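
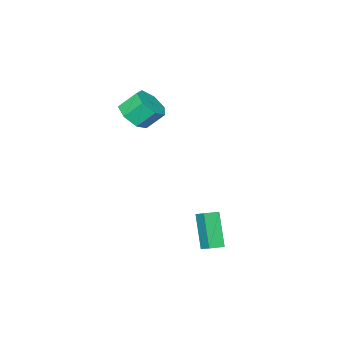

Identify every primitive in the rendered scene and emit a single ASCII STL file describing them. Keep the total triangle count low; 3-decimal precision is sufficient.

solid 
facet normal -0.928 0.340 -0.151
outer loop
vertex -0.512 2.898 -0.892
vertex 0.099 3.819 -2.572
vertex -0.69 2.217 -1.331
endloop
endfacet
facet normal -0.305 -0.458 0.835
outer loop
vertex 0.061 1.941 -1.208
vertex -0.512 2.898 -0.892
vertex -0.69 2.217 -1.331
endloop
endfacet
facet normal -0.928 0.340 -0.151
outer loop
vertex -0.69 2.217 -1.331
vertex 0.099 3.819 -2.572
vertex -0.08 3.137 -3.01
endloop
endfacet
facet normal -0.215 -0.821 -0.528
outer loop
vertex -0.08 3.137 -3.01
vertex 0.061 1.941 -1.208
vertex -0.69 2.217 -1.331
endloop
endfacet
facet normal 0.215 0.821 0.528
outer loop
vertex -0.512 2.898 -0.892
vertex 0.85 3.543 -2.449
vertex 0.099 3.819 -2.572
endloop
endfacet
facet normal -0.303 -0.457 0.836
outer loop
vertex 0.24 2.623 -0.77
vertex -0.512 2.898 -0.892
vertex 0.061 1.941 -1.208
endloop
endfacet
facet normal 0.215 0.822 0.528
outer loop
vertex 0.24 2.623 -0.77
vertex 0.85 3.543 -2.449
vertex -0.512 2.898 -0.892
endloop
endfacet
facet normal 0.305 0.457 -0.836
outer loop
vertex 0.099 3.819 -2.572
vertex 0.85 3.543 -2.449
vertex -0.08 3.137 -3.01
endloop
endfacet
facet normal -0.215 -0.821 -0.528
outer loop
vertex 0.672 2.862 -2.888
vertex 0.061 1.941 -1.208
vertex -0.08 3.137 -3.01
endloop
endfacet
facet normal 0.303 0.459 -0.835
outer loop
vertex -0.08 3.137 -3.01
vertex 0.85 3.543 -2.449
vertex 0.672 2.862 -2.888
endloop
endfacet
facet normal 0.928 -0.340 0.151
outer loop
vertex 0.672 2.862 -2.888
vertex 0.24 2.623 -0.77
vertex 0.061 1.941 -1.208
endloop
endfacet
facet normal 0.928 -0.340 0.151
outer loop
vertex 0.85 3.543 -2.449
vertex 0.24 2.623 -0.77
vertex 0.672 2.862 -2.888
endloop
endfacet
facet normal 0.477 -0.506 -0.718
outer loop
vertex -0.171 -2.993 3.344
vertex -1.032 -3.256 2.957
vertex -0.49 -2.464 2.759
endloop
endfacet
facet normal 0.795 0.598 0.107
outer loop
vertex -0.171 -2.993 3.344
vertex -0.49 -2.464 2.759
vertex -0.787 -2.34 4.27
endloop
endfacet
facet normal 0.795 0.598 0.107
outer loop
vertex -0.787 -2.34 4.27
vertex -0.49 -2.464 2.759
vertex -1.106 -1.811 3.686
endloop
endfacet
facet normal -0.478 0.505 0.719
outer loop
vertex -0.787 -2.34 4.27
vertex -1.106 -1.811 3.686
vertex -1.648 -2.604 3.883
endloop
endfacet
facet normal 0.478 -0.506 -0.718
outer loop
vertex -0.49 -2.464 2.759
vertex -1.032 -3.256 2.957
vertex -1.217 -2.532 2.323
endloop
endfacet
facet normal 0.202 0.859 -0.471
outer loop
vertex -0.49 -2.464 2.759
vertex -1.217 -2.532 2.323
vertex -1.106 -1.811 3.686
endloop
endfacet
facet normal 0.202 0.859 -0.471
outer loop
vertex -1.106 -1.811 3.686
vertex -1.217 -2.532 2.323
vertex -1.833 -1.879 3.25
endloop
endfacet
facet normal -0.478 0.505 0.718
outer loop
vertex -1.106 -1.811 3.686
vertex -1.833 -1.879 3.25
vertex -1.648 -2.604 3.883
endloop
endfacet
facet normal 0.478 -0.506 -0.718
outer loop
vertex -1.217 -2.532 2.323
vertex -1.032 -3.256 2.957
vertex -1.805 -3.145 2.364
endloop
endfacet
facet normal -0.542 0.474 -0.694
outer loop
vertex -1.217 -2.532 2.323
vertex -1.805 -3.145 2.364
vertex -1.833 -1.879 3.25
endloop
endfacet
facet normal -0.543 0.473 -0.694
outer loop
vertex -1.833 -1.879 3.25
vertex -1.805 -3.145 2.364
vertex -2.421 -2.493 3.291
endloop
endfacet
facet normal -0.478 0.505 0.719
outer loop
vertex -1.833 -1.879 3.25
vertex -2.421 -2.493 3.291
vertex -1.648 -2.604 3.883
endloop
endfacet
facet normal 0.478 -0.505 -0.718
outer loop
vertex -1.805 -3.145 2.364
vertex -1.032 -3.256 2.957
vertex -1.81 -3.842 2.851
endloop
endfacet
facet normal -0.879 -0.269 -0.394
outer loop
vertex -1.805 -3.145 2.364
vertex -1.81 -3.842 2.851
vertex -2.421 -2.493 3.291
endloop
endfacet
facet normal -0.878 -0.269 -0.396
outer loop
vertex -2.421 -2.493 3.291
vertex -1.81 -3.842 2.851
vertex -2.427 -3.19 3.778
endloop
endfacet
facet normal -0.477 0.506 0.718
outer loop
vertex -2.421 -2.493 3.291
vertex -2.427 -3.19 3.778
vertex -1.648 -2.604 3.883
endloop
endfacet
facet normal 0.479 -0.506 -0.718
outer loop
vertex -1.81 -3.842 2.851
vertex -1.032 -3.256 2.957
vertex -1.23 -4.098 3.418
endloop
endfacet
facet normal -0.553 -0.809 0.201
outer loop
vertex -1.81 -3.842 2.851
vertex -1.23 -4.098 3.418
vertex -2.427 -3.19 3.778
endloop
endfacet
facet normal -0.553 -0.809 0.202
outer loop
vertex -2.427 -3.19 3.778
vertex -1.23 -4.098 3.418
vertex -1.846 -3.446 4.344
endloop
endfacet
facet normal -0.477 0.506 0.719
outer loop
vertex -2.427 -3.19 3.778
vertex -1.846 -3.446 4.344
vertex -1.648 -2.604 3.883
endloop
endfacet
facet normal 0.477 -0.506 -0.719
outer loop
vertex -1.23 -4.098 3.418
vertex -1.032 -3.256 2.957
vertex -0.5 -3.72 3.637
endloop
endfacet
facet normal 0.189 -0.739 0.646
outer loop
vertex -1.23 -4.098 3.418
vertex -0.5 -3.72 3.637
vertex -1.846 -3.446 4.344
endloop
endfacet
facet normal 0.189 -0.739 0.646
outer loop
vertex -1.846 -3.446 4.344
vertex -0.5 -3.72 3.637
vertex -1.116 -3.068 4.563
endloop
endfacet
facet normal -0.477 0.506 0.719
outer loop
vertex -1.846 -3.446 4.344
vertex -1.116 -3.068 4.563
vertex -1.648 -2.604 3.883
endloop
endfacet
facet normal 0.477 -0.506 -0.719
outer loop
vertex -0.5 -3.72 3.637
vertex -1.032 -3.256 2.957
vertex -0.171 -2.993 3.344
endloop
endfacet
facet normal 0.789 -0.113 0.604
outer loop
vertex -0.5 -3.72 3.637
vertex -0.171 -2.993 3.344
vertex -1.116 -3.068 4.563
endloop
endfacet
facet normal 0.789 -0.113 0.604
outer loop
vertex -1.116 -3.068 4.563
vertex -0.171 -2.993 3.344
vertex -0.787 -2.34 4.27
endloop
endfacet
facet normal -0.478 0.505 0.719
outer loop
vertex -1.116 -3.068 4.563
vertex -0.787 -2.34 4.27
vertex -1.648 -2.604 3.883
endloop
endfacet

endsolid


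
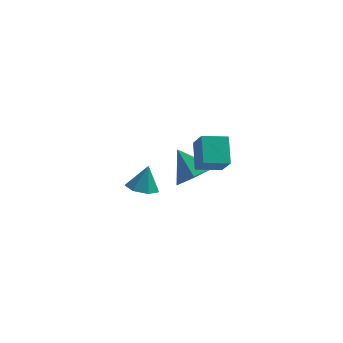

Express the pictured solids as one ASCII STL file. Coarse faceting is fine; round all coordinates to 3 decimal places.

solid 
facet normal -0.343 0.550 -0.762
outer loop
vertex 0.601 -1.591 3.513
vertex 1.676 -1.208 3.306
vertex 0.816 -2.665 2.641
endloop
endfacet
facet normal -0.927 -0.330 0.178
outer loop
vertex 1.244 -3.352 3.594
vertex 0.601 -1.591 3.513
vertex 0.816 -2.665 2.641
endloop
endfacet
facet normal -0.343 0.550 -0.762
outer loop
vertex 0.816 -2.665 2.641
vertex 1.676 -1.208 3.306
vertex 1.891 -2.282 2.434
endloop
endfacet
facet normal 0.154 -0.768 -0.622
outer loop
vertex 1.891 -2.282 2.434
vertex 1.244 -3.352 3.594
vertex 0.816 -2.665 2.641
endloop
endfacet
facet normal -0.154 0.768 0.622
outer loop
vertex 0.601 -1.591 3.513
vertex 2.104 -1.895 4.259
vertex 1.676 -1.208 3.306
endloop
endfacet
facet normal -0.927 -0.330 0.178
outer loop
vertex 1.029 -2.278 4.466
vertex 0.601 -1.591 3.513
vertex 1.244 -3.352 3.594
endloop
endfacet
facet normal -0.154 0.768 0.622
outer loop
vertex 1.029 -2.278 4.466
vertex 2.104 -1.895 4.259
vertex 0.601 -1.591 3.513
endloop
endfacet
facet normal 0.927 0.330 -0.178
outer loop
vertex 1.676 -1.208 3.306
vertex 2.104 -1.895 4.259
vertex 1.891 -2.282 2.434
endloop
endfacet
facet normal 0.154 -0.768 -0.622
outer loop
vertex 2.319 -2.969 3.387
vertex 1.244 -3.352 3.594
vertex 1.891 -2.282 2.434
endloop
endfacet
facet normal 0.927 0.330 -0.178
outer loop
vertex 1.891 -2.282 2.434
vertex 2.104 -1.895 4.259
vertex 2.319 -2.969 3.387
endloop
endfacet
facet normal 0.343 -0.550 0.762
outer loop
vertex 2.319 -2.969 3.387
vertex 1.029 -2.278 4.466
vertex 1.244 -3.352 3.594
endloop
endfacet
facet normal 0.343 -0.550 0.762
outer loop
vertex 2.104 -1.895 4.259
vertex 1.029 -2.278 4.466
vertex 2.319 -2.969 3.387
endloop
endfacet
facet normal -0.185 -0.277 -0.943
outer loop
vertex -1.583 2.651 -2.712
vertex -2.18 2.169 -2.453
vertex -2.22 2.948 -2.674
endloop
endfacet
facet normal 0.425 0.889 0.174
outer loop
vertex -1.583 2.651 -2.712
vertex -2.22 2.948 -2.674
vertex -1.94 2.531 -1.227
endloop
endfacet
facet normal -0.185 -0.277 -0.943
outer loop
vertex -2.22 2.948 -2.674
vertex -2.18 2.169 -2.453
vertex -2.826 2.658 -2.47
endloop
endfacet
facet normal -0.320 0.892 0.319
outer loop
vertex -2.22 2.948 -2.674
vertex -2.826 2.658 -2.47
vertex -1.94 2.531 -1.227
endloop
endfacet
facet normal -0.186 -0.278 -0.942
outer loop
vertex -2.826 2.658 -2.47
vertex -2.18 2.169 -2.453
vertex -2.947 2.0 -2.252
endloop
endfacet
facet normal -0.753 0.327 0.570
outer loop
vertex -2.826 2.658 -2.47
vertex -2.947 2.0 -2.252
vertex -1.94 2.531 -1.227
endloop
endfacet
facet normal -0.186 -0.278 -0.943
outer loop
vertex -2.947 2.0 -2.252
vertex -2.18 2.169 -2.453
vertex -2.49 1.47 -2.186
endloop
endfacet
facet normal -0.552 -0.383 0.741
outer loop
vertex -2.947 2.0 -2.252
vertex -2.49 1.47 -2.186
vertex -1.94 2.531 -1.227
endloop
endfacet
facet normal -0.184 -0.278 -0.943
outer loop
vertex -2.49 1.47 -2.186
vertex -2.18 2.169 -2.453
vertex -1.8 1.467 -2.32
endloop
endfacet
facet normal 0.133 -0.702 0.700
outer loop
vertex -2.49 1.47 -2.186
vertex -1.8 1.467 -2.32
vertex -1.94 2.531 -1.227
endloop
endfacet
facet normal -0.186 -0.279 -0.942
outer loop
vertex -1.8 1.467 -2.32
vertex -2.18 2.169 -2.453
vertex -1.397 1.992 -2.555
endloop
endfacet
facet normal 0.787 -0.389 0.480
outer loop
vertex -1.8 1.467 -2.32
vertex -1.397 1.992 -2.555
vertex -1.94 2.531 -1.227
endloop
endfacet
facet normal -0.185 -0.277 -0.943
outer loop
vertex -1.397 1.992 -2.555
vertex -2.18 2.169 -2.453
vertex -1.583 2.651 -2.712
endloop
endfacet
facet normal 0.916 0.317 0.246
outer loop
vertex -1.397 1.992 -2.555
vertex -1.583 2.651 -2.712
vertex -1.94 2.531 -1.227
endloop
endfacet
facet normal 0.566 -0.408 -0.717
outer loop
vertex 1.144 1.179 -0.048
vertex 0.351 1.337 -0.764
vertex 1.099 2.101 -0.609
endloop
endfacet
facet normal 0.433 0.484 0.761
outer loop
vertex 1.144 1.179 -0.048
vertex 1.099 2.101 -0.609
vertex -0.571 2.003 0.404
endloop
endfacet
facet normal 0.566 -0.408 -0.717
outer loop
vertex 1.099 2.101 -0.609
vertex 0.351 1.337 -0.764
vertex 0.306 2.259 -1.325
endloop
endfacet
facet normal 0.044 0.985 0.168
outer loop
vertex 1.099 2.101 -0.609
vertex 0.306 2.259 -1.325
vertex -0.571 2.003 0.404
endloop
endfacet
facet normal 0.566 -0.408 -0.717
outer loop
vertex 0.306 2.259 -1.325
vertex 0.351 1.337 -0.764
vertex -0.442 1.495 -1.48
endloop
endfacet
facet normal -0.670 0.704 -0.236
outer loop
vertex 0.306 2.259 -1.325
vertex -0.442 1.495 -1.48
vertex -0.571 2.003 0.404
endloop
endfacet
facet normal 0.565 -0.409 -0.716
outer loop
vertex -0.442 1.495 -1.48
vertex 0.351 1.337 -0.764
vertex -0.397 0.574 -0.919
endloop
endfacet
facet normal -0.996 -0.077 -0.047
outer loop
vertex -0.442 1.495 -1.48
vertex -0.397 0.574 -0.919
vertex -0.571 2.003 0.404
endloop
endfacet
facet normal 0.565 -0.409 -0.717
outer loop
vertex -0.397 0.574 -0.919
vertex 0.351 1.337 -0.764
vertex 0.396 0.415 -0.203
endloop
endfacet
facet normal -0.608 -0.578 0.545
outer loop
vertex -0.397 0.574 -0.919
vertex 0.396 0.415 -0.203
vertex -0.571 2.003 0.404
endloop
endfacet
facet normal 0.566 -0.408 -0.717
outer loop
vertex 0.396 0.415 -0.203
vertex 0.351 1.337 -0.764
vertex 1.144 1.179 -0.048
endloop
endfacet
facet normal 0.107 -0.297 0.949
outer loop
vertex 0.396 0.415 -0.203
vertex 1.144 1.179 -0.048
vertex -0.571 2.003 0.404
endloop
endfacet

endsolid


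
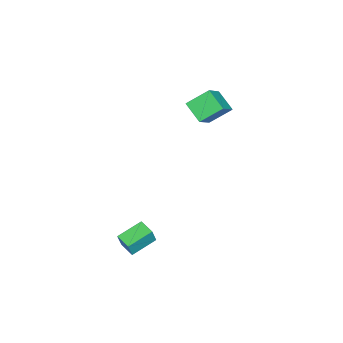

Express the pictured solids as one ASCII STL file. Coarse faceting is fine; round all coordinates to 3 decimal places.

solid 
facet normal -0.772 0.551 0.317
outer loop
vertex 1.834 1.327 -1.991
vertex 2.351 2.125 -2.118
vertex 1.487 1.397 -2.958
endloop
endfacet
facet normal -0.538 -0.832 0.133
outer loop
vertex 2.669 0.555 -3.442
vertex 1.834 1.327 -1.991
vertex 1.487 1.397 -2.958
endloop
endfacet
facet normal -0.772 0.550 0.318
outer loop
vertex 1.487 1.397 -2.958
vertex 2.351 2.125 -2.118
vertex 2.004 2.196 -3.085
endloop
endfacet
facet normal -0.336 0.068 -0.939
outer loop
vertex 2.004 2.196 -3.085
vertex 2.669 0.555 -3.442
vertex 1.487 1.397 -2.958
endloop
endfacet
facet normal 0.336 -0.068 0.939
outer loop
vertex 1.834 1.327 -1.991
vertex 3.533 1.283 -2.602
vertex 2.351 2.125 -2.118
endloop
endfacet
facet normal -0.539 -0.832 0.132
outer loop
vertex 3.016 0.484 -2.475
vertex 1.834 1.327 -1.991
vertex 2.669 0.555 -3.442
endloop
endfacet
facet normal 0.336 -0.068 0.939
outer loop
vertex 3.016 0.484 -2.475
vertex 3.533 1.283 -2.602
vertex 1.834 1.327 -1.991
endloop
endfacet
facet normal 0.539 0.832 -0.132
outer loop
vertex 2.351 2.125 -2.118
vertex 3.533 1.283 -2.602
vertex 2.004 2.196 -3.085
endloop
endfacet
facet normal -0.336 0.068 -0.939
outer loop
vertex 3.186 1.353 -3.569
vertex 2.669 0.555 -3.442
vertex 2.004 2.196 -3.085
endloop
endfacet
facet normal 0.539 0.832 -0.133
outer loop
vertex 2.004 2.196 -3.085
vertex 3.533 1.283 -2.602
vertex 3.186 1.353 -3.569
endloop
endfacet
facet normal 0.772 -0.551 -0.317
outer loop
vertex 3.186 1.353 -3.569
vertex 3.016 0.484 -2.475
vertex 2.669 0.555 -3.442
endloop
endfacet
facet normal 0.772 -0.550 -0.317
outer loop
vertex 3.533 1.283 -2.602
vertex 3.016 0.484 -2.475
vertex 3.186 1.353 -3.569
endloop
endfacet
facet normal -0.782 0.017 -0.623
outer loop
vertex -5.088 2.964 3.627
vertex -4.484 3.952 2.896
vertex -4.424 1.919 2.764
endloop
endfacet
facet normal -0.441 -0.721 0.534
outer loop
vertex -3.016 1.888 3.884
vertex -5.088 2.964 3.627
vertex -4.424 1.919 2.764
endloop
endfacet
facet normal -0.783 0.017 -0.622
outer loop
vertex -4.424 1.919 2.764
vertex -4.484 3.952 2.896
vertex -3.82 2.907 2.032
endloop
endfacet
facet normal 0.440 -0.693 -0.572
outer loop
vertex -3.82 2.907 2.032
vertex -3.016 1.888 3.884
vertex -4.424 1.919 2.764
endloop
endfacet
facet normal -0.440 0.692 0.572
outer loop
vertex -5.088 2.964 3.627
vertex -3.076 3.921 4.016
vertex -4.484 3.952 2.896
endloop
endfacet
facet normal -0.441 -0.722 0.534
outer loop
vertex -3.68 2.933 4.748
vertex -5.088 2.964 3.627
vertex -3.016 1.888 3.884
endloop
endfacet
facet normal -0.440 0.693 0.572
outer loop
vertex -3.68 2.933 4.748
vertex -3.076 3.921 4.016
vertex -5.088 2.964 3.627
endloop
endfacet
facet normal 0.441 0.722 -0.534
outer loop
vertex -4.484 3.952 2.896
vertex -3.076 3.921 4.016
vertex -3.82 2.907 2.032
endloop
endfacet
facet normal 0.440 -0.692 -0.572
outer loop
vertex -2.412 2.876 3.153
vertex -3.016 1.888 3.884
vertex -3.82 2.907 2.032
endloop
endfacet
facet normal 0.441 0.721 -0.534
outer loop
vertex -3.82 2.907 2.032
vertex -3.076 3.921 4.016
vertex -2.412 2.876 3.153
endloop
endfacet
facet normal 0.782 -0.018 0.623
outer loop
vertex -2.412 2.876 3.153
vertex -3.68 2.933 4.748
vertex -3.016 1.888 3.884
endloop
endfacet
facet normal 0.782 -0.017 0.623
outer loop
vertex -3.076 3.921 4.016
vertex -3.68 2.933 4.748
vertex -2.412 2.876 3.153
endloop
endfacet

endsolid


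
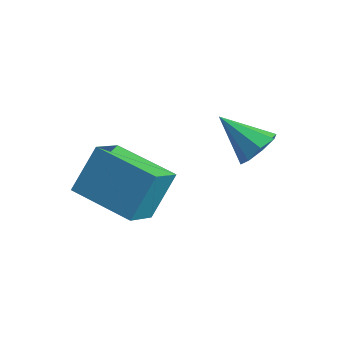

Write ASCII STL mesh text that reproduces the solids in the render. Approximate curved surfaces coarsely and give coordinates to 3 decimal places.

solid 
facet normal 0.772 0.174 -0.612
outer loop
vertex 0.282 -0.36 -2.456
vertex -0.142 0.014 -2.885
vertex 0.267 0.168 -2.325
endloop
endfacet
facet normal 0.285 -0.223 0.932
outer loop
vertex 0.282 -0.36 -2.456
vertex 0.267 0.168 -2.325
vertex -1.338 -0.254 -1.935
endloop
endfacet
facet normal 0.772 0.172 -0.611
outer loop
vertex 0.267 0.168 -2.325
vertex -0.142 0.014 -2.885
vertex 0.013 0.605 -2.523
endloop
endfacet
facet normal 0.095 0.456 0.885
outer loop
vertex 0.267 0.168 -2.325
vertex 0.013 0.605 -2.523
vertex -1.338 -0.254 -1.935
endloop
endfacet
facet normal 0.771 0.174 -0.613
outer loop
vertex 0.013 0.605 -2.523
vertex -0.142 0.014 -2.885
vertex -0.333 0.696 -2.932
endloop
endfacet
facet normal -0.326 0.826 0.459
outer loop
vertex 0.013 0.605 -2.523
vertex -0.333 0.696 -2.932
vertex -1.338 -0.254 -1.935
endloop
endfacet
facet normal 0.771 0.174 -0.612
outer loop
vertex -0.333 0.696 -2.932
vertex -0.142 0.014 -2.885
vertex -0.567 0.388 -3.314
endloop
endfacet
facet normal -0.732 0.674 -0.095
outer loop
vertex -0.333 0.696 -2.932
vertex -0.567 0.388 -3.314
vertex -1.338 -0.254 -1.935
endloop
endfacet
facet normal 0.771 0.173 -0.613
outer loop
vertex -0.567 0.388 -3.314
vertex -0.142 0.014 -2.885
vertex -0.552 -0.139 -3.444
endloop
endfacet
facet normal -0.886 0.087 -0.455
outer loop
vertex -0.567 0.388 -3.314
vertex -0.552 -0.139 -3.444
vertex -1.338 -0.254 -1.935
endloop
endfacet
facet normal 0.771 0.172 -0.613
outer loop
vertex -0.552 -0.139 -3.444
vertex -0.142 0.014 -2.885
vertex -0.297 -0.577 -3.246
endloop
endfacet
facet normal -0.697 -0.590 -0.408
outer loop
vertex -0.552 -0.139 -3.444
vertex -0.297 -0.577 -3.246
vertex -1.338 -0.254 -1.935
endloop
endfacet
facet normal 0.771 0.173 -0.613
outer loop
vertex -0.297 -0.577 -3.246
vertex -0.142 0.014 -2.885
vertex 0.049 -0.668 -2.837
endloop
endfacet
facet normal -0.275 -0.961 0.019
outer loop
vertex -0.297 -0.577 -3.246
vertex 0.049 -0.668 -2.837
vertex -1.338 -0.254 -1.935
endloop
endfacet
facet normal 0.772 0.173 -0.612
outer loop
vertex 0.049 -0.668 -2.837
vertex -0.142 0.014 -2.885
vertex 0.282 -0.36 -2.456
endloop
endfacet
facet normal 0.131 -0.809 0.573
outer loop
vertex 0.049 -0.668 -2.837
vertex 0.282 -0.36 -2.456
vertex -1.338 -0.254 -1.935
endloop
endfacet
facet normal -0.985 -0.084 0.154
outer loop
vertex -3.424 -3.023 -2.607
vertex -3.632 -1.917 -3.335
vertex -3.557 -3.934 -3.952
endloop
endfacet
facet normal 0.155 -0.825 0.543
outer loop
vertex -1.548 -3.763 -4.265
vertex -3.424 -3.023 -2.607
vertex -3.557 -3.934 -3.952
endloop
endfacet
facet normal -0.985 -0.083 0.153
outer loop
vertex -3.557 -3.934 -3.952
vertex -3.632 -1.917 -3.335
vertex -3.764 -2.828 -4.68
endloop
endfacet
facet normal -0.081 -0.559 -0.826
outer loop
vertex -3.764 -2.828 -4.68
vertex -1.548 -3.763 -4.265
vertex -3.557 -3.934 -3.952
endloop
endfacet
facet normal 0.081 0.559 0.825
outer loop
vertex -3.424 -3.023 -2.607
vertex -1.623 -1.746 -3.648
vertex -3.632 -1.917 -3.335
endloop
endfacet
facet normal 0.155 -0.825 0.544
outer loop
vertex -1.416 -2.852 -2.92
vertex -3.424 -3.023 -2.607
vertex -1.548 -3.763 -4.265
endloop
endfacet
facet normal 0.081 0.559 0.825
outer loop
vertex -1.416 -2.852 -2.92
vertex -1.623 -1.746 -3.648
vertex -3.424 -3.023 -2.607
endloop
endfacet
facet normal -0.155 0.825 -0.544
outer loop
vertex -3.632 -1.917 -3.335
vertex -1.623 -1.746 -3.648
vertex -3.764 -2.828 -4.68
endloop
endfacet
facet normal -0.081 -0.559 -0.825
outer loop
vertex -1.756 -2.657 -4.993
vertex -1.548 -3.763 -4.265
vertex -3.764 -2.828 -4.68
endloop
endfacet
facet normal -0.155 0.825 -0.543
outer loop
vertex -3.764 -2.828 -4.68
vertex -1.623 -1.746 -3.648
vertex -1.756 -2.657 -4.993
endloop
endfacet
facet normal 0.985 0.084 -0.154
outer loop
vertex -1.756 -2.657 -4.993
vertex -1.416 -2.852 -2.92
vertex -1.548 -3.763 -4.265
endloop
endfacet
facet normal 0.985 0.083 -0.154
outer loop
vertex -1.623 -1.746 -3.648
vertex -1.416 -2.852 -2.92
vertex -1.756 -2.657 -4.993
endloop
endfacet

endsolid


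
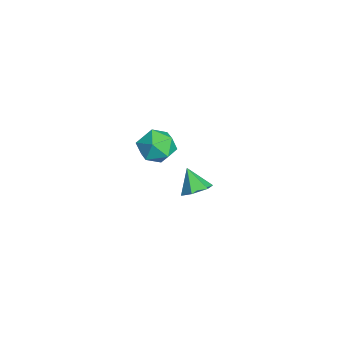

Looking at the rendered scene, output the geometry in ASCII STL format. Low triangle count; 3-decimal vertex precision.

solid 
facet normal -0.824 -0.035 0.565
outer loop
vertex 0.632 2.361 1.766
vertex 0.534 1.538 1.572
vertex 0.992 1.763 2.254
endloop
endfacet
facet normal -0.363 0.448 0.817
outer loop
vertex 0.632 2.361 1.766
vertex 0.992 1.763 2.254
vertex 1.425 2.47 2.059
endloop
endfacet
facet normal -0.238 0.924 0.300
outer loop
vertex 0.632 2.361 1.766
vertex 1.425 2.47 2.059
vertex 1.234 2.682 1.256
endloop
endfacet
facet normal -0.621 0.736 -0.270
outer loop
vertex 0.632 2.361 1.766
vertex 1.234 2.682 1.256
vertex 0.683 2.106 0.955
endloop
endfacet
facet normal -0.984 0.142 -0.107
outer loop
vertex 0.632 2.361 1.766
vertex 0.683 2.106 0.955
vertex 0.534 1.538 1.572
endloop
endfacet
facet normal 0.250 0.112 0.962
outer loop
vertex 1.425 2.47 2.059
vertex 0.992 1.763 2.254
vertex 1.817 1.714 2.045
endloop
endfacet
facet normal -0.496 -0.669 0.554
outer loop
vertex 0.992 1.763 2.254
vertex 0.534 1.538 1.572
vertex 1.266 1.138 1.744
endloop
endfacet
facet normal -0.755 -0.382 -0.534
outer loop
vertex 0.534 1.538 1.572
vertex 0.683 2.106 0.955
vertex 1.075 1.35 0.941
endloop
endfacet
facet normal -0.168 0.578 -0.799
outer loop
vertex 0.683 2.106 0.955
vertex 1.234 2.682 1.256
vertex 1.508 2.057 0.746
endloop
endfacet
facet normal 0.453 0.883 0.125
outer loop
vertex 1.234 2.682 1.256
vertex 1.425 2.47 2.059
vertex 1.966 2.282 1.428
endloop
endfacet
facet normal 0.621 -0.736 0.270
outer loop
vertex 1.868 1.459 1.234
vertex 1.817 1.714 2.045
vertex 1.266 1.138 1.744
endloop
endfacet
facet normal 0.238 -0.924 -0.300
outer loop
vertex 1.868 1.459 1.234
vertex 1.266 1.138 1.744
vertex 1.075 1.35 0.941
endloop
endfacet
facet normal 0.363 -0.448 -0.817
outer loop
vertex 1.868 1.459 1.234
vertex 1.075 1.35 0.941
vertex 1.508 2.057 0.746
endloop
endfacet
facet normal 0.824 0.035 -0.565
outer loop
vertex 1.868 1.459 1.234
vertex 1.508 2.057 0.746
vertex 1.966 2.282 1.428
endloop
endfacet
facet normal 0.984 -0.142 0.107
outer loop
vertex 1.868 1.459 1.234
vertex 1.966 2.282 1.428
vertex 1.817 1.714 2.045
endloop
endfacet
facet normal 0.168 -0.578 0.799
outer loop
vertex 1.266 1.138 1.744
vertex 1.817 1.714 2.045
vertex 0.992 1.763 2.254
endloop
endfacet
facet normal -0.453 -0.883 -0.125
outer loop
vertex 1.075 1.35 0.941
vertex 1.266 1.138 1.744
vertex 0.534 1.538 1.572
endloop
endfacet
facet normal -0.250 -0.112 -0.962
outer loop
vertex 1.508 2.057 0.746
vertex 1.075 1.35 0.941
vertex 0.683 2.106 0.955
endloop
endfacet
facet normal 0.496 0.669 -0.554
outer loop
vertex 1.966 2.282 1.428
vertex 1.508 2.057 0.746
vertex 1.234 2.682 1.256
endloop
endfacet
facet normal 0.755 0.382 0.534
outer loop
vertex 1.817 1.714 2.045
vertex 1.966 2.282 1.428
vertex 1.425 2.47 2.059
endloop
endfacet
facet normal 0.536 0.300 -0.789
outer loop
vertex -1.13 3.47 -3.491
vertex -1.699 3.734 -3.777
vertex -1.308 4.124 -3.363
endloop
endfacet
facet normal 0.468 -0.045 0.882
outer loop
vertex -1.13 3.47 -3.491
vertex -1.308 4.124 -3.363
vertex -2.321 3.386 -2.863
endloop
endfacet
facet normal 0.537 0.299 -0.789
outer loop
vertex -1.308 4.124 -3.363
vertex -1.699 3.734 -3.777
vertex -1.877 4.388 -3.65
endloop
endfacet
facet normal -0.089 0.639 0.764
outer loop
vertex -1.308 4.124 -3.363
vertex -1.877 4.388 -3.65
vertex -2.321 3.386 -2.863
endloop
endfacet
facet normal 0.537 0.299 -0.789
outer loop
vertex -1.877 4.388 -3.65
vertex -1.699 3.734 -3.777
vertex -2.268 3.999 -4.064
endloop
endfacet
facet normal -0.801 0.546 0.243
outer loop
vertex -1.877 4.388 -3.65
vertex -2.268 3.999 -4.064
vertex -2.321 3.386 -2.863
endloop
endfacet
facet normal 0.537 0.300 -0.788
outer loop
vertex -2.268 3.999 -4.064
vertex -1.699 3.734 -3.777
vertex -2.09 3.345 -4.192
endloop
endfacet
facet normal -0.960 -0.230 -0.160
outer loop
vertex -2.268 3.999 -4.064
vertex -2.09 3.345 -4.192
vertex -2.321 3.386 -2.863
endloop
endfacet
facet normal 0.537 0.301 -0.788
outer loop
vertex -2.09 3.345 -4.192
vertex -1.699 3.734 -3.777
vertex -1.52 3.08 -3.905
endloop
endfacet
facet normal -0.404 -0.914 -0.042
outer loop
vertex -2.09 3.345 -4.192
vertex -1.52 3.08 -3.905
vertex -2.321 3.386 -2.863
endloop
endfacet
facet normal 0.536 0.301 -0.789
outer loop
vertex -1.52 3.08 -3.905
vertex -1.699 3.734 -3.777
vertex -1.13 3.47 -3.491
endloop
endfacet
facet normal 0.311 -0.820 0.480
outer loop
vertex -1.52 3.08 -3.905
vertex -1.13 3.47 -3.491
vertex -2.321 3.386 -2.863
endloop
endfacet

endsolid


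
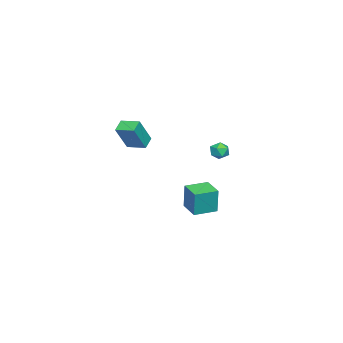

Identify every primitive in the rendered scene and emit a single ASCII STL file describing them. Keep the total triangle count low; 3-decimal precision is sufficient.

solid 
facet normal -0.699 0.715 0.019
outer loop
vertex -3.343 -1.67 -2.766
vertex -2.372 -0.716 -2.917
vertex -3.495 -1.775 -4.416
endloop
endfacet
facet normal -0.709 -0.697 0.110
outer loop
vertex -2.488 -2.804 -4.443
vertex -3.343 -1.67 -2.766
vertex -3.495 -1.775 -4.416
endloop
endfacet
facet normal -0.699 0.715 0.019
outer loop
vertex -3.495 -1.775 -4.416
vertex -2.372 -0.716 -2.917
vertex -2.524 -0.821 -4.566
endloop
endfacet
facet normal -0.091 -0.063 -0.994
outer loop
vertex -2.524 -0.821 -4.566
vertex -2.488 -2.804 -4.443
vertex -3.495 -1.775 -4.416
endloop
endfacet
facet normal 0.092 0.064 0.994
outer loop
vertex -3.343 -1.67 -2.766
vertex -1.365 -1.745 -2.944
vertex -2.372 -0.716 -2.917
endloop
endfacet
facet normal -0.709 -0.697 0.110
outer loop
vertex -2.336 -2.699 -2.794
vertex -3.343 -1.67 -2.766
vertex -2.488 -2.804 -4.443
endloop
endfacet
facet normal 0.092 0.063 0.994
outer loop
vertex -2.336 -2.699 -2.794
vertex -1.365 -1.745 -2.944
vertex -3.343 -1.67 -2.766
endloop
endfacet
facet normal 0.709 0.697 -0.110
outer loop
vertex -2.372 -0.716 -2.917
vertex -1.365 -1.745 -2.944
vertex -2.524 -0.821 -4.566
endloop
endfacet
facet normal -0.092 -0.063 -0.994
outer loop
vertex -1.517 -1.85 -4.594
vertex -2.488 -2.804 -4.443
vertex -2.524 -0.821 -4.566
endloop
endfacet
facet normal 0.709 0.697 -0.110
outer loop
vertex -2.524 -0.821 -4.566
vertex -1.365 -1.745 -2.944
vertex -1.517 -1.85 -4.594
endloop
endfacet
facet normal 0.699 -0.715 -0.019
outer loop
vertex -1.517 -1.85 -4.594
vertex -2.336 -2.699 -2.794
vertex -2.488 -2.804 -4.443
endloop
endfacet
facet normal 0.699 -0.715 -0.019
outer loop
vertex -1.365 -1.745 -2.944
vertex -2.336 -2.699 -2.794
vertex -1.517 -1.85 -4.594
endloop
endfacet
facet normal -0.486 0.176 -0.856
outer loop
vertex 2.842 -3.754 2.806
vertex 2.988 -2.653 2.95
vertex 3.551 -3.795 2.395
endloop
endfacet
facet normal -0.131 -0.983 -0.128
outer loop
vertex 4.412 -4.107 3.91
vertex 2.842 -3.754 2.806
vertex 3.551 -3.795 2.395
endloop
endfacet
facet normal -0.486 0.176 -0.856
outer loop
vertex 3.551 -3.795 2.395
vertex 2.988 -2.653 2.95
vertex 3.697 -2.693 2.539
endloop
endfacet
facet normal 0.864 -0.049 -0.501
outer loop
vertex 3.697 -2.693 2.539
vertex 4.412 -4.107 3.91
vertex 3.551 -3.795 2.395
endloop
endfacet
facet normal -0.864 0.049 0.501
outer loop
vertex 2.842 -3.754 2.806
vertex 3.849 -2.965 4.465
vertex 2.988 -2.653 2.95
endloop
endfacet
facet normal -0.130 -0.983 -0.129
outer loop
vertex 3.703 -4.067 4.321
vertex 2.842 -3.754 2.806
vertex 4.412 -4.107 3.91
endloop
endfacet
facet normal -0.864 0.049 0.501
outer loop
vertex 3.703 -4.067 4.321
vertex 3.849 -2.965 4.465
vertex 2.842 -3.754 2.806
endloop
endfacet
facet normal 0.130 0.983 0.129
outer loop
vertex 2.988 -2.653 2.95
vertex 3.849 -2.965 4.465
vertex 3.697 -2.693 2.539
endloop
endfacet
facet normal 0.864 -0.049 -0.501
outer loop
vertex 4.558 -3.006 4.054
vertex 4.412 -4.107 3.91
vertex 3.697 -2.693 2.539
endloop
endfacet
facet normal 0.131 0.983 0.128
outer loop
vertex 3.697 -2.693 2.539
vertex 3.849 -2.965 4.465
vertex 4.558 -3.006 4.054
endloop
endfacet
facet normal 0.486 -0.176 0.856
outer loop
vertex 4.558 -3.006 4.054
vertex 3.703 -4.067 4.321
vertex 4.412 -4.107 3.91
endloop
endfacet
facet normal 0.486 -0.176 0.856
outer loop
vertex 3.849 -2.965 4.465
vertex 3.703 -4.067 4.321
vertex 4.558 -3.006 4.054
endloop
endfacet
facet normal -0.301 0.586 0.752
outer loop
vertex -3.075 -0.415 0.331
vertex -2.689 -0.733 0.733
vertex -2.471 -0.218 0.419
endloop
endfacet
facet normal -0.324 0.937 0.130
outer loop
vertex -3.075 -0.415 0.331
vertex -2.471 -0.218 0.419
vertex -2.724 -0.224 -0.171
endloop
endfacet
facet normal -0.756 0.578 -0.309
outer loop
vertex -3.075 -0.415 0.331
vertex -2.724 -0.224 -0.171
vertex -3.1 -0.742 -0.22
endloop
endfacet
facet normal -0.999 0.005 0.042
outer loop
vertex -3.075 -0.415 0.331
vertex -3.1 -0.742 -0.22
vertex -3.078 -1.056 0.339
endloop
endfacet
facet normal -0.716 0.012 0.698
outer loop
vertex -3.075 -0.415 0.331
vertex -3.078 -1.056 0.339
vertex -2.689 -0.733 0.733
endloop
endfacet
facet normal 0.332 0.931 -0.152
outer loop
vertex -2.724 -0.224 -0.171
vertex -2.471 -0.218 0.419
vertex -2.122 -0.424 -0.079
endloop
endfacet
facet normal 0.370 0.364 0.855
outer loop
vertex -2.471 -0.218 0.419
vertex -2.689 -0.733 0.733
vertex -2.1 -0.738 0.48
endloop
endfacet
facet normal -0.305 -0.566 0.766
outer loop
vertex -2.689 -0.733 0.733
vertex -3.078 -1.056 0.339
vertex -2.476 -1.256 0.431
endloop
endfacet
facet normal -0.761 -0.578 -0.295
outer loop
vertex -3.078 -1.056 0.339
vertex -3.1 -0.742 -0.22
vertex -2.729 -1.262 -0.159
endloop
endfacet
facet normal -0.367 0.348 -0.862
outer loop
vertex -3.1 -0.742 -0.22
vertex -2.724 -0.224 -0.171
vertex -2.511 -0.747 -0.473
endloop
endfacet
facet normal 0.999 -0.005 -0.042
outer loop
vertex -2.125 -1.065 -0.071
vertex -2.122 -0.424 -0.079
vertex -2.1 -0.738 0.48
endloop
endfacet
facet normal 0.756 -0.578 0.309
outer loop
vertex -2.125 -1.065 -0.071
vertex -2.1 -0.738 0.48
vertex -2.476 -1.256 0.431
endloop
endfacet
facet normal 0.324 -0.937 -0.130
outer loop
vertex -2.125 -1.065 -0.071
vertex -2.476 -1.256 0.431
vertex -2.729 -1.262 -0.159
endloop
endfacet
facet normal 0.301 -0.586 -0.752
outer loop
vertex -2.125 -1.065 -0.071
vertex -2.729 -1.262 -0.159
vertex -2.511 -0.747 -0.473
endloop
endfacet
facet normal 0.716 -0.012 -0.698
outer loop
vertex -2.125 -1.065 -0.071
vertex -2.511 -0.747 -0.473
vertex -2.122 -0.424 -0.079
endloop
endfacet
facet normal 0.761 0.578 0.295
outer loop
vertex -2.1 -0.738 0.48
vertex -2.122 -0.424 -0.079
vertex -2.471 -0.218 0.419
endloop
endfacet
facet normal 0.367 -0.348 0.862
outer loop
vertex -2.476 -1.256 0.431
vertex -2.1 -0.738 0.48
vertex -2.689 -0.733 0.733
endloop
endfacet
facet normal -0.332 -0.931 0.152
outer loop
vertex -2.729 -1.262 -0.159
vertex -2.476 -1.256 0.431
vertex -3.078 -1.056 0.339
endloop
endfacet
facet normal -0.370 -0.364 -0.855
outer loop
vertex -2.511 -0.747 -0.473
vertex -2.729 -1.262 -0.159
vertex -3.1 -0.742 -0.22
endloop
endfacet
facet normal 0.305 0.566 -0.766
outer loop
vertex -2.122 -0.424 -0.079
vertex -2.511 -0.747 -0.473
vertex -2.724 -0.224 -0.171
endloop
endfacet

endsolid


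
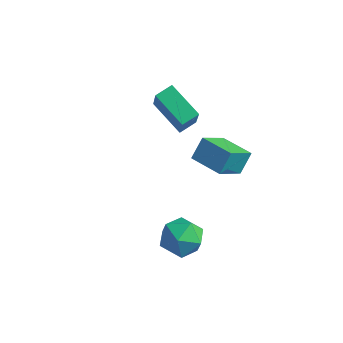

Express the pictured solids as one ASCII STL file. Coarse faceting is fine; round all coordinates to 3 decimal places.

solid 
facet normal -0.333 0.388 -0.859
outer loop
vertex -1.421 4.548 1.565
vertex 0.448 4.108 0.642
vertex -1.773 3.631 1.287
endloop
endfacet
facet normal -0.878 0.206 0.432
outer loop
vertex -1.088 2.832 3.058
vertex -1.421 4.548 1.565
vertex -1.773 3.631 1.287
endloop
endfacet
facet normal -0.333 0.388 -0.859
outer loop
vertex -1.773 3.631 1.287
vertex 0.448 4.108 0.642
vertex 0.095 3.192 0.365
endloop
endfacet
facet normal -0.345 -0.898 -0.272
outer loop
vertex 0.095 3.192 0.365
vertex -1.088 2.832 3.058
vertex -1.773 3.631 1.287
endloop
endfacet
facet normal 0.346 0.898 0.272
outer loop
vertex -1.421 4.548 1.565
vertex 1.133 3.309 2.413
vertex 0.448 4.108 0.642
endloop
endfacet
facet normal -0.877 0.207 0.433
outer loop
vertex -0.735 3.748 3.335
vertex -1.421 4.548 1.565
vertex -1.088 2.832 3.058
endloop
endfacet
facet normal 0.345 0.898 0.272
outer loop
vertex -0.735 3.748 3.335
vertex 1.133 3.309 2.413
vertex -1.421 4.548 1.565
endloop
endfacet
facet normal 0.877 -0.207 -0.433
outer loop
vertex 0.448 4.108 0.642
vertex 1.133 3.309 2.413
vertex 0.095 3.192 0.365
endloop
endfacet
facet normal -0.346 -0.898 -0.272
outer loop
vertex 0.781 2.392 2.135
vertex -1.088 2.832 3.058
vertex 0.095 3.192 0.365
endloop
endfacet
facet normal 0.878 -0.206 -0.433
outer loop
vertex 0.095 3.192 0.365
vertex 1.133 3.309 2.413
vertex 0.781 2.392 2.135
endloop
endfacet
facet normal 0.333 -0.388 0.859
outer loop
vertex 0.781 2.392 2.135
vertex -0.735 3.748 3.335
vertex -1.088 2.832 3.058
endloop
endfacet
facet normal 0.333 -0.388 0.859
outer loop
vertex 1.133 3.309 2.413
vertex -0.735 3.748 3.335
vertex 0.781 2.392 2.135
endloop
endfacet
facet normal -0.991 0.133 -0.010
outer loop
vertex 2.196 1.051 1.464
vertex 2.293 1.85 2.458
vertex 2.412 2.566 0.224
endloop
endfacet
facet normal -0.076 -0.625 -0.777
outer loop
vertex 4.167 2.33 0.242
vertex 2.196 1.051 1.464
vertex 2.412 2.566 0.224
endloop
endfacet
facet normal -0.991 0.134 -0.010
outer loop
vertex 2.412 2.566 0.224
vertex 2.293 1.85 2.458
vertex 2.51 3.366 1.219
endloop
endfacet
facet normal 0.110 0.769 -0.629
outer loop
vertex 2.51 3.366 1.219
vertex 4.167 2.33 0.242
vertex 2.412 2.566 0.224
endloop
endfacet
facet normal -0.110 -0.769 0.629
outer loop
vertex 2.196 1.051 1.464
vertex 4.048 1.614 2.476
vertex 2.293 1.85 2.458
endloop
endfacet
facet normal -0.077 -0.624 -0.777
outer loop
vertex 3.95 0.814 1.481
vertex 2.196 1.051 1.464
vertex 4.167 2.33 0.242
endloop
endfacet
facet normal -0.110 -0.769 0.629
outer loop
vertex 3.95 0.814 1.481
vertex 4.048 1.614 2.476
vertex 2.196 1.051 1.464
endloop
endfacet
facet normal 0.076 0.624 0.777
outer loop
vertex 2.293 1.85 2.458
vertex 4.048 1.614 2.476
vertex 2.51 3.366 1.219
endloop
endfacet
facet normal 0.110 0.769 -0.629
outer loop
vertex 4.264 3.129 1.236
vertex 4.167 2.33 0.242
vertex 2.51 3.366 1.219
endloop
endfacet
facet normal 0.077 0.625 0.777
outer loop
vertex 2.51 3.366 1.219
vertex 4.048 1.614 2.476
vertex 4.264 3.129 1.236
endloop
endfacet
facet normal 0.991 -0.133 0.010
outer loop
vertex 4.264 3.129 1.236
vertex 3.95 0.814 1.481
vertex 4.167 2.33 0.242
endloop
endfacet
facet normal 0.991 -0.133 0.010
outer loop
vertex 4.048 1.614 2.476
vertex 3.95 0.814 1.481
vertex 4.264 3.129 1.236
endloop
endfacet
facet normal -0.133 0.986 -0.100
outer loop
vertex 3.678 -1.657 -1.322
vertex 3.401 -1.577 -0.17
vertex 4.531 -1.46 -0.519
endloop
endfacet
facet normal 0.356 0.747 -0.562
outer loop
vertex 3.678 -1.657 -1.322
vertex 4.531 -1.46 -0.519
vertex 4.72 -2.221 -1.411
endloop
endfacet
facet normal 0.051 0.247 -0.968
outer loop
vertex 3.678 -1.657 -1.322
vertex 4.72 -2.221 -1.411
vertex 3.708 -2.809 -1.614
endloop
endfacet
facet normal -0.628 0.176 -0.758
outer loop
vertex 3.678 -1.657 -1.322
vertex 3.708 -2.809 -1.614
vertex 2.893 -2.411 -0.846
endloop
endfacet
facet normal -0.742 0.632 -0.222
outer loop
vertex 3.678 -1.657 -1.322
vertex 2.893 -2.411 -0.846
vertex 3.401 -1.577 -0.17
endloop
endfacet
facet normal 0.879 0.438 -0.187
outer loop
vertex 4.72 -2.221 -1.411
vertex 4.531 -1.46 -0.519
vertex 5.087 -2.489 -0.314
endloop
endfacet
facet normal 0.087 0.825 0.558
outer loop
vertex 4.531 -1.46 -0.519
vertex 3.401 -1.577 -0.17
vertex 4.272 -2.091 0.454
endloop
endfacet
facet normal -0.897 0.253 0.362
outer loop
vertex 3.401 -1.577 -0.17
vertex 2.893 -2.411 -0.846
vertex 3.26 -2.679 0.251
endloop
endfacet
facet normal -0.713 -0.486 -0.505
outer loop
vertex 2.893 -2.411 -0.846
vertex 3.708 -2.809 -1.614
vertex 3.449 -3.44 -0.641
endloop
endfacet
facet normal 0.385 -0.372 -0.844
outer loop
vertex 3.708 -2.809 -1.614
vertex 4.72 -2.221 -1.411
vertex 4.579 -3.323 -0.99
endloop
endfacet
facet normal 0.628 -0.176 0.758
outer loop
vertex 4.302 -3.243 0.162
vertex 5.087 -2.489 -0.314
vertex 4.272 -2.091 0.454
endloop
endfacet
facet normal -0.051 -0.247 0.968
outer loop
vertex 4.302 -3.243 0.162
vertex 4.272 -2.091 0.454
vertex 3.26 -2.679 0.251
endloop
endfacet
facet normal -0.356 -0.747 0.562
outer loop
vertex 4.302 -3.243 0.162
vertex 3.26 -2.679 0.251
vertex 3.449 -3.44 -0.641
endloop
endfacet
facet normal 0.133 -0.986 0.100
outer loop
vertex 4.302 -3.243 0.162
vertex 3.449 -3.44 -0.641
vertex 4.579 -3.323 -0.99
endloop
endfacet
facet normal 0.742 -0.632 0.222
outer loop
vertex 4.302 -3.243 0.162
vertex 4.579 -3.323 -0.99
vertex 5.087 -2.489 -0.314
endloop
endfacet
facet normal 0.713 0.486 0.505
outer loop
vertex 4.272 -2.091 0.454
vertex 5.087 -2.489 -0.314
vertex 4.531 -1.46 -0.519
endloop
endfacet
facet normal -0.385 0.372 0.844
outer loop
vertex 3.26 -2.679 0.251
vertex 4.272 -2.091 0.454
vertex 3.401 -1.577 -0.17
endloop
endfacet
facet normal -0.879 -0.438 0.187
outer loop
vertex 3.449 -3.44 -0.641
vertex 3.26 -2.679 0.251
vertex 2.893 -2.411 -0.846
endloop
endfacet
facet normal -0.087 -0.825 -0.558
outer loop
vertex 4.579 -3.323 -0.99
vertex 3.449 -3.44 -0.641
vertex 3.708 -2.809 -1.614
endloop
endfacet
facet normal 0.897 -0.253 -0.362
outer loop
vertex 5.087 -2.489 -0.314
vertex 4.579 -3.323 -0.99
vertex 4.72 -2.221 -1.411
endloop
endfacet

endsolid


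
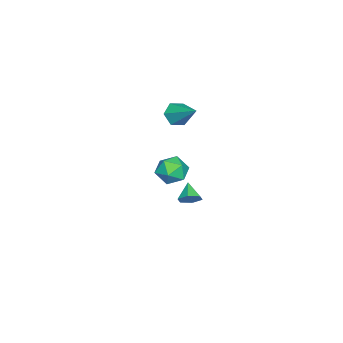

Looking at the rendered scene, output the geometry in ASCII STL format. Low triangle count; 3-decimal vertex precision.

solid 
facet normal 0.726 0.379 -0.574
outer loop
vertex 0.657 0.701 -1.154
vertex 0.284 0.685 -1.636
vertex 0.304 1.182 -1.283
endloop
endfacet
facet normal 0.001 0.260 0.966
outer loop
vertex 0.657 0.701 -1.154
vertex 0.304 1.182 -1.283
vertex -0.464 0.295 -1.044
endloop
endfacet
facet normal 0.726 0.379 -0.574
outer loop
vertex 0.304 1.182 -1.283
vertex 0.284 0.685 -1.636
vertex -0.069 1.165 -1.766
endloop
endfacet
facet normal -0.612 0.651 0.450
outer loop
vertex 0.304 1.182 -1.283
vertex -0.069 1.165 -1.766
vertex -0.464 0.295 -1.044
endloop
endfacet
facet normal 0.726 0.378 -0.575
outer loop
vertex -0.069 1.165 -1.766
vertex 0.284 0.685 -1.636
vertex -0.089 0.668 -2.118
endloop
endfacet
facet normal -0.943 0.218 -0.254
outer loop
vertex -0.069 1.165 -1.766
vertex -0.089 0.668 -2.118
vertex -0.464 0.295 -1.044
endloop
endfacet
facet normal 0.726 0.378 -0.575
outer loop
vertex -0.089 0.668 -2.118
vertex 0.284 0.685 -1.636
vertex 0.264 0.187 -1.989
endloop
endfacet
facet normal -0.663 -0.605 -0.441
outer loop
vertex -0.089 0.668 -2.118
vertex 0.264 0.187 -1.989
vertex -0.464 0.295 -1.044
endloop
endfacet
facet normal 0.726 0.378 -0.574
outer loop
vertex 0.264 0.187 -1.989
vertex 0.284 0.685 -1.636
vertex 0.637 0.204 -1.506
endloop
endfacet
facet normal -0.051 -0.996 0.074
outer loop
vertex 0.264 0.187 -1.989
vertex 0.637 0.204 -1.506
vertex -0.464 0.295 -1.044
endloop
endfacet
facet normal 0.726 0.378 -0.574
outer loop
vertex 0.637 0.204 -1.506
vertex 0.284 0.685 -1.636
vertex 0.657 0.701 -1.154
endloop
endfacet
facet normal 0.280 -0.562 0.778
outer loop
vertex 0.637 0.204 -1.506
vertex 0.657 0.701 -1.154
vertex -0.464 0.295 -1.044
endloop
endfacet
facet normal -0.445 -0.707 -0.550
outer loop
vertex -2.271 -1.614 2.156
vertex -2.778 -1.132 1.947
vertex -2.167 -1.212 1.556
endloop
endfacet
facet normal 0.982 -0.184 0.047
outer loop
vertex -2.271 -1.614 2.156
vertex -2.167 -1.212 1.556
vertex -1.982 0.132 2.933
endloop
endfacet
facet normal -0.445 -0.707 -0.550
outer loop
vertex -2.167 -1.212 1.556
vertex -2.778 -1.132 1.947
vertex -2.674 -0.73 1.347
endloop
endfacet
facet normal 0.682 0.476 -0.556
outer loop
vertex -2.167 -1.212 1.556
vertex -2.674 -0.73 1.347
vertex -1.982 0.132 2.933
endloop
endfacet
facet normal -0.446 -0.706 -0.550
outer loop
vertex -2.674 -0.73 1.347
vertex -2.778 -1.132 1.947
vertex -3.285 -0.65 1.739
endloop
endfacet
facet normal -0.152 0.895 -0.420
outer loop
vertex -2.674 -0.73 1.347
vertex -3.285 -0.65 1.739
vertex -1.982 0.132 2.933
endloop
endfacet
facet normal -0.445 -0.706 -0.551
outer loop
vertex -3.285 -0.65 1.739
vertex -2.778 -1.132 1.947
vertex -3.389 -1.053 2.339
endloop
endfacet
facet normal -0.686 0.654 0.320
outer loop
vertex -3.285 -0.65 1.739
vertex -3.389 -1.053 2.339
vertex -1.982 0.132 2.933
endloop
endfacet
facet normal -0.445 -0.706 -0.551
outer loop
vertex -3.389 -1.053 2.339
vertex -2.778 -1.132 1.947
vertex -2.882 -1.535 2.548
endloop
endfacet
facet normal -0.385 -0.005 0.923
outer loop
vertex -3.389 -1.053 2.339
vertex -2.882 -1.535 2.548
vertex -1.982 0.132 2.933
endloop
endfacet
facet normal -0.445 -0.706 -0.551
outer loop
vertex -2.882 -1.535 2.548
vertex -2.778 -1.132 1.947
vertex -2.271 -1.614 2.156
endloop
endfacet
facet normal 0.449 -0.424 0.786
outer loop
vertex -2.882 -1.535 2.548
vertex -2.271 -1.614 2.156
vertex -1.982 0.132 2.933
endloop
endfacet
facet normal -0.924 0.294 0.244
outer loop
vertex 3.058 1.673 2.562
vertex 2.768 0.919 2.373
vertex 3.024 1.083 3.145
endloop
endfacet
facet normal -0.435 0.645 0.628
outer loop
vertex 3.058 1.673 2.562
vertex 3.024 1.083 3.145
vertex 3.688 1.579 3.095
endloop
endfacet
facet normal -0.001 0.985 0.175
outer loop
vertex 3.058 1.673 2.562
vertex 3.688 1.579 3.095
vertex 3.842 1.722 2.291
endloop
endfacet
facet normal -0.222 0.843 -0.490
outer loop
vertex 3.058 1.673 2.562
vertex 3.842 1.722 2.291
vertex 3.273 1.313 1.845
endloop
endfacet
facet normal -0.792 0.417 -0.447
outer loop
vertex 3.058 1.673 2.562
vertex 3.273 1.313 1.845
vertex 2.768 0.919 2.373
endloop
endfacet
facet normal -0.048 0.164 0.985
outer loop
vertex 3.688 1.579 3.095
vertex 3.024 1.083 3.145
vertex 3.787 0.767 3.235
endloop
endfacet
facet normal -0.839 -0.403 0.364
outer loop
vertex 3.024 1.083 3.145
vertex 2.768 0.919 2.373
vertex 3.218 0.358 2.789
endloop
endfacet
facet normal -0.626 -0.206 -0.752
outer loop
vertex 2.768 0.919 2.373
vertex 3.273 1.313 1.845
vertex 3.372 0.501 1.985
endloop
endfacet
facet normal 0.297 0.484 -0.823
outer loop
vertex 3.273 1.313 1.845
vertex 3.842 1.722 2.291
vertex 4.036 0.997 1.935
endloop
endfacet
facet normal 0.655 0.712 0.252
outer loop
vertex 3.842 1.722 2.291
vertex 3.688 1.579 3.095
vertex 4.292 1.161 2.707
endloop
endfacet
facet normal 0.222 -0.843 0.490
outer loop
vertex 4.002 0.407 2.518
vertex 3.787 0.767 3.235
vertex 3.218 0.358 2.789
endloop
endfacet
facet normal 0.001 -0.985 -0.175
outer loop
vertex 4.002 0.407 2.518
vertex 3.218 0.358 2.789
vertex 3.372 0.501 1.985
endloop
endfacet
facet normal 0.435 -0.645 -0.628
outer loop
vertex 4.002 0.407 2.518
vertex 3.372 0.501 1.985
vertex 4.036 0.997 1.935
endloop
endfacet
facet normal 0.924 -0.294 -0.244
outer loop
vertex 4.002 0.407 2.518
vertex 4.036 0.997 1.935
vertex 4.292 1.161 2.707
endloop
endfacet
facet normal 0.792 -0.417 0.447
outer loop
vertex 4.002 0.407 2.518
vertex 4.292 1.161 2.707
vertex 3.787 0.767 3.235
endloop
endfacet
facet normal -0.297 -0.484 0.823
outer loop
vertex 3.218 0.358 2.789
vertex 3.787 0.767 3.235
vertex 3.024 1.083 3.145
endloop
endfacet
facet normal -0.655 -0.712 -0.252
outer loop
vertex 3.372 0.501 1.985
vertex 3.218 0.358 2.789
vertex 2.768 0.919 2.373
endloop
endfacet
facet normal 0.048 -0.164 -0.985
outer loop
vertex 4.036 0.997 1.935
vertex 3.372 0.501 1.985
vertex 3.273 1.313 1.845
endloop
endfacet
facet normal 0.839 0.403 -0.364
outer loop
vertex 4.292 1.161 2.707
vertex 4.036 0.997 1.935
vertex 3.842 1.722 2.291
endloop
endfacet
facet normal 0.626 0.206 0.752
outer loop
vertex 3.787 0.767 3.235
vertex 4.292 1.161 2.707
vertex 3.688 1.579 3.095
endloop
endfacet

endsolid


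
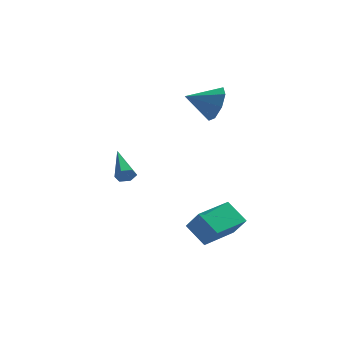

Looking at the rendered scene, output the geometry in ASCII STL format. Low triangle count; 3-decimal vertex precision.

solid 
facet normal 0.925 -0.020 -0.380
outer loop
vertex 1.284 0.813 3.911
vertex 0.939 1.334 3.043
vertex 1.335 1.626 3.993
endloop
endfacet
facet normal -0.162 -0.089 0.983
outer loop
vertex 1.284 0.813 3.911
vertex 1.335 1.626 3.993
vertex -0.559 1.366 3.657
endloop
endfacet
facet normal 0.925 -0.020 -0.379
outer loop
vertex 1.335 1.626 3.993
vertex 0.939 1.334 3.043
vertex 1.154 2.268 3.518
endloop
endfacet
facet normal -0.218 0.540 0.813
outer loop
vertex 1.335 1.626 3.993
vertex 1.154 2.268 3.518
vertex -0.559 1.366 3.657
endloop
endfacet
facet normal 0.925 -0.020 -0.380
outer loop
vertex 1.154 2.268 3.518
vertex 0.939 1.334 3.043
vertex 0.847 2.363 2.765
endloop
endfacet
facet normal -0.429 0.858 0.283
outer loop
vertex 1.154 2.268 3.518
vertex 0.847 2.363 2.765
vertex -0.559 1.366 3.657
endloop
endfacet
facet normal 0.925 -0.020 -0.379
outer loop
vertex 0.847 2.363 2.765
vertex 0.939 1.334 3.043
vertex 0.594 1.855 2.174
endloop
endfacet
facet normal -0.671 0.680 -0.297
outer loop
vertex 0.847 2.363 2.765
vertex 0.594 1.855 2.174
vertex -0.559 1.366 3.657
endloop
endfacet
facet normal 0.925 -0.020 -0.379
outer loop
vertex 0.594 1.855 2.174
vertex 0.939 1.334 3.043
vertex 0.543 1.042 2.093
endloop
endfacet
facet normal -0.802 0.109 -0.588
outer loop
vertex 0.594 1.855 2.174
vertex 0.543 1.042 2.093
vertex -0.559 1.366 3.657
endloop
endfacet
facet normal 0.925 -0.019 -0.380
outer loop
vertex 0.543 1.042 2.093
vertex 0.939 1.334 3.043
vertex 0.724 0.4 2.567
endloop
endfacet
facet normal -0.746 -0.519 -0.418
outer loop
vertex 0.543 1.042 2.093
vertex 0.724 0.4 2.567
vertex -0.559 1.366 3.657
endloop
endfacet
facet normal 0.925 -0.020 -0.379
outer loop
vertex 0.724 0.4 2.567
vertex 0.939 1.334 3.043
vertex 1.031 0.305 3.321
endloop
endfacet
facet normal -0.535 -0.837 0.112
outer loop
vertex 0.724 0.4 2.567
vertex 1.031 0.305 3.321
vertex -0.559 1.366 3.657
endloop
endfacet
facet normal 0.925 -0.020 -0.380
outer loop
vertex 1.031 0.305 3.321
vertex 0.939 1.334 3.043
vertex 1.284 0.813 3.911
endloop
endfacet
facet normal -0.293 -0.659 0.693
outer loop
vertex 1.031 0.305 3.321
vertex 1.284 0.813 3.911
vertex -0.559 1.366 3.657
endloop
endfacet
facet normal -0.500 0.652 0.569
outer loop
vertex -0.638 -3.066 -1.896
vertex 0.981 -1.761 -1.968
vertex -1.131 -2.513 -2.963
endloop
endfacet
facet normal -0.778 -0.627 0.035
outer loop
vertex -0.421 -3.439 -3.772
vertex -0.638 -3.066 -1.896
vertex -1.131 -2.513 -2.963
endloop
endfacet
facet normal -0.500 0.652 0.570
outer loop
vertex -1.131 -2.513 -2.963
vertex 0.981 -1.761 -1.968
vertex 0.487 -1.208 -3.035
endloop
endfacet
facet normal -0.380 0.426 -0.821
outer loop
vertex 0.487 -1.208 -3.035
vertex -0.421 -3.439 -3.772
vertex -1.131 -2.513 -2.963
endloop
endfacet
facet normal 0.380 -0.426 0.821
outer loop
vertex -0.638 -3.066 -1.896
vertex 1.691 -2.687 -2.777
vertex 0.981 -1.761 -1.968
endloop
endfacet
facet normal -0.778 -0.628 0.035
outer loop
vertex 0.073 -3.992 -2.705
vertex -0.638 -3.066 -1.896
vertex -0.421 -3.439 -3.772
endloop
endfacet
facet normal 0.380 -0.426 0.821
outer loop
vertex 0.073 -3.992 -2.705
vertex 1.691 -2.687 -2.777
vertex -0.638 -3.066 -1.896
endloop
endfacet
facet normal 0.778 0.627 -0.035
outer loop
vertex 0.981 -1.761 -1.968
vertex 1.691 -2.687 -2.777
vertex 0.487 -1.208 -3.035
endloop
endfacet
facet normal -0.380 0.426 -0.821
outer loop
vertex 1.198 -2.134 -3.844
vertex -0.421 -3.439 -3.772
vertex 0.487 -1.208 -3.035
endloop
endfacet
facet normal 0.778 0.627 -0.034
outer loop
vertex 0.487 -1.208 -3.035
vertex 1.691 -2.687 -2.777
vertex 1.198 -2.134 -3.844
endloop
endfacet
facet normal 0.500 -0.652 -0.570
outer loop
vertex 1.198 -2.134 -3.844
vertex 0.073 -3.992 -2.705
vertex -0.421 -3.439 -3.772
endloop
endfacet
facet normal 0.501 -0.652 -0.569
outer loop
vertex 1.691 -2.687 -2.777
vertex 0.073 -3.992 -2.705
vertex 1.198 -2.134 -3.844
endloop
endfacet
facet normal 0.077 -0.935 -0.346
outer loop
vertex -3.572 -1.58 -0.239
vertex -3.814 -1.761 0.197
vertex -4.1 -1.627 -0.229
endloop
endfacet
facet normal -0.064 0.544 -0.837
outer loop
vertex -3.572 -1.58 -0.239
vertex -4.1 -1.627 -0.229
vertex -3.966 0.101 0.883
endloop
endfacet
facet normal 0.077 -0.935 -0.346
outer loop
vertex -4.1 -1.627 -0.229
vertex -3.814 -1.761 0.197
vertex -4.342 -1.808 0.207
endloop
endfacet
facet normal -0.881 0.302 -0.364
outer loop
vertex -4.1 -1.627 -0.229
vertex -4.342 -1.808 0.207
vertex -3.966 0.101 0.883
endloop
endfacet
facet normal 0.077 -0.936 -0.344
outer loop
vertex -4.342 -1.808 0.207
vertex -3.814 -1.761 0.197
vertex -4.056 -1.941 0.632
endloop
endfacet
facet normal -0.834 -0.031 0.551
outer loop
vertex -4.342 -1.808 0.207
vertex -4.056 -1.941 0.632
vertex -3.966 0.101 0.883
endloop
endfacet
facet normal 0.077 -0.936 -0.344
outer loop
vertex -4.056 -1.941 0.632
vertex -3.814 -1.761 0.197
vertex -3.528 -1.894 0.623
endloop
endfacet
facet normal 0.028 -0.123 0.992
outer loop
vertex -4.056 -1.941 0.632
vertex -3.528 -1.894 0.623
vertex -3.966 0.101 0.883
endloop
endfacet
facet normal 0.077 -0.936 -0.344
outer loop
vertex -3.528 -1.894 0.623
vertex -3.814 -1.761 0.197
vertex -3.286 -1.714 0.187
endloop
endfacet
facet normal 0.847 0.118 0.519
outer loop
vertex -3.528 -1.894 0.623
vertex -3.286 -1.714 0.187
vertex -3.966 0.101 0.883
endloop
endfacet
facet normal 0.077 -0.935 -0.346
outer loop
vertex -3.286 -1.714 0.187
vertex -3.814 -1.761 0.197
vertex -3.572 -1.58 -0.239
endloop
endfacet
facet normal 0.800 0.451 -0.395
outer loop
vertex -3.286 -1.714 0.187
vertex -3.572 -1.58 -0.239
vertex -3.966 0.101 0.883
endloop
endfacet

endsolid


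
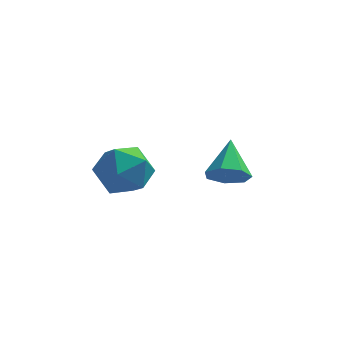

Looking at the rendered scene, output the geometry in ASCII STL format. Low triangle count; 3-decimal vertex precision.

solid 
facet normal -0.779 0.082 0.621
outer loop
vertex -0.282 -0.371 -0.612
vertex -0.513 -1.385 -0.768
vertex 0.137 -1.108 0.011
endloop
endfacet
facet normal -0.259 0.534 0.805
outer loop
vertex -0.282 -0.371 -0.612
vertex 0.137 -1.108 0.011
vertex 0.729 -0.308 -0.329
endloop
endfacet
facet normal -0.129 0.960 0.248
outer loop
vertex -0.282 -0.371 -0.612
vertex 0.729 -0.308 -0.329
vertex 0.445 -0.091 -1.318
endloop
endfacet
facet normal -0.570 0.772 -0.281
outer loop
vertex -0.282 -0.371 -0.612
vertex 0.445 -0.091 -1.318
vertex -0.323 -0.757 -1.589
endloop
endfacet
facet normal -0.972 0.229 -0.050
outer loop
vertex -0.282 -0.371 -0.612
vertex -0.323 -0.757 -1.589
vertex -0.513 -1.385 -0.768
endloop
endfacet
facet normal 0.331 0.151 0.931
outer loop
vertex 0.729 -0.308 -0.329
vertex 0.137 -1.108 0.011
vertex 1.123 -1.283 -0.311
endloop
endfacet
facet normal -0.512 -0.580 0.634
outer loop
vertex 0.137 -1.108 0.011
vertex -0.513 -1.385 -0.768
vertex 0.355 -1.949 -0.582
endloop
endfacet
facet normal -0.824 -0.341 -0.452
outer loop
vertex -0.513 -1.385 -0.768
vertex -0.323 -0.757 -1.589
vertex 0.071 -1.732 -1.571
endloop
endfacet
facet normal -0.174 0.537 -0.825
outer loop
vertex -0.323 -0.757 -1.589
vertex 0.445 -0.091 -1.318
vertex 0.663 -0.932 -1.911
endloop
endfacet
facet normal 0.540 0.841 0.029
outer loop
vertex 0.445 -0.091 -1.318
vertex 0.729 -0.308 -0.329
vertex 1.313 -0.655 -1.132
endloop
endfacet
facet normal 0.570 -0.772 0.281
outer loop
vertex 1.082 -1.669 -1.288
vertex 1.123 -1.283 -0.311
vertex 0.355 -1.949 -0.582
endloop
endfacet
facet normal 0.129 -0.960 -0.248
outer loop
vertex 1.082 -1.669 -1.288
vertex 0.355 -1.949 -0.582
vertex 0.071 -1.732 -1.571
endloop
endfacet
facet normal 0.259 -0.534 -0.805
outer loop
vertex 1.082 -1.669 -1.288
vertex 0.071 -1.732 -1.571
vertex 0.663 -0.932 -1.911
endloop
endfacet
facet normal 0.779 -0.082 -0.621
outer loop
vertex 1.082 -1.669 -1.288
vertex 0.663 -0.932 -1.911
vertex 1.313 -0.655 -1.132
endloop
endfacet
facet normal 0.972 -0.229 0.050
outer loop
vertex 1.082 -1.669 -1.288
vertex 1.313 -0.655 -1.132
vertex 1.123 -1.283 -0.311
endloop
endfacet
facet normal 0.174 -0.537 0.825
outer loop
vertex 0.355 -1.949 -0.582
vertex 1.123 -1.283 -0.311
vertex 0.137 -1.108 0.011
endloop
endfacet
facet normal -0.540 -0.841 -0.029
outer loop
vertex 0.071 -1.732 -1.571
vertex 0.355 -1.949 -0.582
vertex -0.513 -1.385 -0.768
endloop
endfacet
facet normal -0.331 -0.151 -0.931
outer loop
vertex 0.663 -0.932 -1.911
vertex 0.071 -1.732 -1.571
vertex -0.323 -0.757 -1.589
endloop
endfacet
facet normal 0.512 0.580 -0.634
outer loop
vertex 1.313 -0.655 -1.132
vertex 0.663 -0.932 -1.911
vertex 0.445 -0.091 -1.318
endloop
endfacet
facet normal 0.824 0.341 0.452
outer loop
vertex 1.123 -1.283 -0.311
vertex 1.313 -0.655 -1.132
vertex 0.729 -0.308 -0.329
endloop
endfacet
facet normal 0.025 -0.815 -0.579
outer loop
vertex 3.821 2.364 -3.37
vertex 3.31 2.005 -2.887
vertex 3.158 2.451 -3.521
endloop
endfacet
facet normal 0.221 0.847 -0.483
outer loop
vertex 3.821 2.364 -3.37
vertex 3.158 2.451 -3.521
vertex 3.27 3.315 -1.953
endloop
endfacet
facet normal 0.025 -0.815 -0.579
outer loop
vertex 3.158 2.451 -3.521
vertex 3.31 2.005 -2.887
vertex 2.609 2.202 -3.194
endloop
endfacet
facet normal -0.557 0.743 -0.370
outer loop
vertex 3.158 2.451 -3.521
vertex 2.609 2.202 -3.194
vertex 3.27 3.315 -1.953
endloop
endfacet
facet normal 0.025 -0.814 -0.580
outer loop
vertex 2.609 2.202 -3.194
vertex 3.31 2.005 -2.887
vertex 2.588 1.804 -2.636
endloop
endfacet
facet normal -0.924 0.327 0.199
outer loop
vertex 2.609 2.202 -3.194
vertex 2.588 1.804 -2.636
vertex 3.27 3.315 -1.953
endloop
endfacet
facet normal 0.025 -0.814 -0.580
outer loop
vertex 2.588 1.804 -2.636
vertex 3.31 2.005 -2.887
vertex 3.11 1.557 -2.267
endloop
endfacet
facet normal -0.602 -0.087 0.794
outer loop
vertex 2.588 1.804 -2.636
vertex 3.11 1.557 -2.267
vertex 3.27 3.315 -1.953
endloop
endfacet
facet normal 0.024 -0.814 -0.580
outer loop
vertex 3.11 1.557 -2.267
vertex 3.31 2.005 -2.887
vertex 3.783 1.647 -2.365
endloop
endfacet
facet normal 0.166 -0.188 0.968
outer loop
vertex 3.11 1.557 -2.267
vertex 3.783 1.647 -2.365
vertex 3.27 3.315 -1.953
endloop
endfacet
facet normal 0.024 -0.814 -0.580
outer loop
vertex 3.783 1.647 -2.365
vertex 3.31 2.005 -2.887
vertex 4.099 2.006 -2.856
endloop
endfacet
facet normal 0.801 0.101 0.590
outer loop
vertex 3.783 1.647 -2.365
vertex 4.099 2.006 -2.856
vertex 3.27 3.315 -1.953
endloop
endfacet
facet normal 0.024 -0.814 -0.580
outer loop
vertex 4.099 2.006 -2.856
vertex 3.31 2.005 -2.887
vertex 3.821 2.364 -3.37
endloop
endfacet
facet normal 0.826 0.561 -0.056
outer loop
vertex 4.099 2.006 -2.856
vertex 3.821 2.364 -3.37
vertex 3.27 3.315 -1.953
endloop
endfacet

endsolid


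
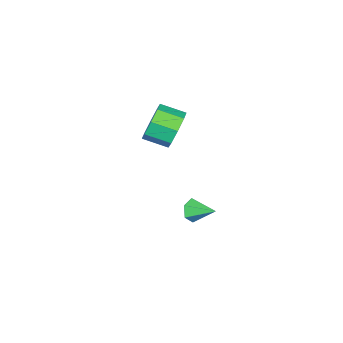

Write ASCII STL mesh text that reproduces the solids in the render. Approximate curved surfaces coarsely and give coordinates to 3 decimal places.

solid 
facet normal -0.420 0.842 -0.339
outer loop
vertex -2.378 0.747 0.643
vertex -2.968 0.757 1.4
vertex -2.098 1.116 1.213
endloop
endfacet
facet normal 0.824 0.197 -0.532
outer loop
vertex -2.378 0.747 0.643
vertex -2.098 1.116 1.213
vertex -1.882 -0.247 1.043
endloop
endfacet
facet normal 0.823 0.197 -0.533
outer loop
vertex -1.882 -0.247 1.043
vertex -2.098 1.116 1.213
vertex -1.602 0.123 1.612
endloop
endfacet
facet normal 0.421 -0.841 0.340
outer loop
vertex -1.882 -0.247 1.043
vertex -1.602 0.123 1.612
vertex -2.472 -0.237 1.8
endloop
endfacet
facet normal -0.420 0.842 -0.339
outer loop
vertex -2.098 1.116 1.213
vertex -2.968 0.757 1.4
vertex -2.327 1.275 1.892
endloop
endfacet
facet normal 0.852 0.495 0.172
outer loop
vertex -2.098 1.116 1.213
vertex -2.327 1.275 1.892
vertex -1.602 0.123 1.612
endloop
endfacet
facet normal 0.852 0.495 0.171
outer loop
vertex -1.602 0.123 1.612
vertex -2.327 1.275 1.892
vertex -1.831 0.282 2.292
endloop
endfacet
facet normal 0.421 -0.841 0.339
outer loop
vertex -1.602 0.123 1.612
vertex -1.831 0.282 2.292
vertex -2.472 -0.237 1.8
endloop
endfacet
facet normal -0.421 0.842 -0.338
outer loop
vertex -2.327 1.275 1.892
vertex -2.968 0.757 1.4
vertex -2.932 1.13 2.284
endloop
endfacet
facet normal 0.382 0.503 0.775
outer loop
vertex -2.327 1.275 1.892
vertex -2.932 1.13 2.284
vertex -1.831 0.282 2.292
endloop
endfacet
facet normal 0.381 0.502 0.776
outer loop
vertex -1.831 0.282 2.292
vertex -2.932 1.13 2.284
vertex -2.436 0.137 2.683
endloop
endfacet
facet normal 0.421 -0.841 0.339
outer loop
vertex -1.831 0.282 2.292
vertex -2.436 0.137 2.683
vertex -2.472 -0.237 1.8
endloop
endfacet
facet normal -0.420 0.842 -0.338
outer loop
vertex -2.932 1.13 2.284
vertex -2.968 0.757 1.4
vertex -3.558 0.767 2.157
endloop
endfacet
facet normal -0.313 0.216 0.925
outer loop
vertex -2.932 1.13 2.284
vertex -3.558 0.767 2.157
vertex -2.436 0.137 2.683
endloop
endfacet
facet normal -0.312 0.217 0.925
outer loop
vertex -2.436 0.137 2.683
vertex -3.558 0.767 2.157
vertex -3.062 -0.227 2.557
endloop
endfacet
facet normal 0.421 -0.841 0.339
outer loop
vertex -2.436 0.137 2.683
vertex -3.062 -0.227 2.557
vertex -2.472 -0.237 1.8
endloop
endfacet
facet normal -0.421 0.841 -0.340
outer loop
vertex -3.558 0.767 2.157
vertex -2.968 0.757 1.4
vertex -3.838 0.397 1.588
endloop
endfacet
facet normal -0.823 -0.196 0.533
outer loop
vertex -3.558 0.767 2.157
vertex -3.838 0.397 1.588
vertex -3.062 -0.227 2.557
endloop
endfacet
facet normal -0.823 -0.197 0.532
outer loop
vertex -3.062 -0.227 2.557
vertex -3.838 0.397 1.588
vertex -3.342 -0.596 1.987
endloop
endfacet
facet normal 0.420 -0.842 0.339
outer loop
vertex -3.062 -0.227 2.557
vertex -3.342 -0.596 1.987
vertex -2.472 -0.237 1.8
endloop
endfacet
facet normal -0.421 0.841 -0.339
outer loop
vertex -3.838 0.397 1.588
vertex -2.968 0.757 1.4
vertex -3.609 0.238 0.908
endloop
endfacet
facet normal -0.852 -0.494 -0.171
outer loop
vertex -3.838 0.397 1.588
vertex -3.609 0.238 0.908
vertex -3.342 -0.596 1.987
endloop
endfacet
facet normal -0.852 -0.495 -0.172
outer loop
vertex -3.342 -0.596 1.987
vertex -3.609 0.238 0.908
vertex -3.113 -0.755 1.308
endloop
endfacet
facet normal 0.420 -0.842 0.339
outer loop
vertex -3.342 -0.596 1.987
vertex -3.113 -0.755 1.308
vertex -2.472 -0.237 1.8
endloop
endfacet
facet normal -0.421 0.841 -0.339
outer loop
vertex -3.609 0.238 0.908
vertex -2.968 0.757 1.4
vertex -3.004 0.383 0.517
endloop
endfacet
facet normal -0.381 -0.503 -0.776
outer loop
vertex -3.609 0.238 0.908
vertex -3.004 0.383 0.517
vertex -3.113 -0.755 1.308
endloop
endfacet
facet normal -0.382 -0.502 -0.776
outer loop
vertex -3.113 -0.755 1.308
vertex -3.004 0.383 0.517
vertex -2.508 -0.61 0.916
endloop
endfacet
facet normal 0.421 -0.842 0.338
outer loop
vertex -3.113 -0.755 1.308
vertex -2.508 -0.61 0.916
vertex -2.472 -0.237 1.8
endloop
endfacet
facet normal -0.421 0.841 -0.339
outer loop
vertex -3.004 0.383 0.517
vertex -2.968 0.757 1.4
vertex -2.378 0.747 0.643
endloop
endfacet
facet normal 0.312 -0.216 -0.925
outer loop
vertex -3.004 0.383 0.517
vertex -2.378 0.747 0.643
vertex -2.508 -0.61 0.916
endloop
endfacet
facet normal 0.313 -0.216 -0.925
outer loop
vertex -2.508 -0.61 0.916
vertex -2.378 0.747 0.643
vertex -1.882 -0.247 1.043
endloop
endfacet
facet normal 0.420 -0.842 0.338
outer loop
vertex -2.508 -0.61 0.916
vertex -1.882 -0.247 1.043
vertex -2.472 -0.237 1.8
endloop
endfacet
facet normal 0.087 -0.939 -0.331
outer loop
vertex -3.067 1.04 -3.267
vertex -3.457 1.172 -3.744
vertex -2.836 1.254 -3.813
endloop
endfacet
facet normal 0.812 0.338 0.476
outer loop
vertex -3.067 1.04 -3.267
vertex -2.836 1.254 -3.813
vertex -3.563 2.328 -3.336
endloop
endfacet
facet normal 0.087 -0.940 -0.331
outer loop
vertex -2.836 1.254 -3.813
vertex -3.457 1.172 -3.744
vertex -3.225 1.386 -4.29
endloop
endfacet
facet normal 0.679 0.628 -0.380
outer loop
vertex -2.836 1.254 -3.813
vertex -3.225 1.386 -4.29
vertex -3.563 2.328 -3.336
endloop
endfacet
facet normal 0.086 -0.939 -0.332
outer loop
vertex -3.225 1.386 -4.29
vertex -3.457 1.172 -3.744
vertex -3.846 1.305 -4.221
endloop
endfacet
facet normal -0.168 0.671 -0.722
outer loop
vertex -3.225 1.386 -4.29
vertex -3.846 1.305 -4.221
vertex -3.563 2.328 -3.336
endloop
endfacet
facet normal 0.086 -0.939 -0.332
outer loop
vertex -3.846 1.305 -4.221
vertex -3.457 1.172 -3.744
vertex -4.078 1.091 -3.676
endloop
endfacet
facet normal -0.881 0.424 -0.209
outer loop
vertex -3.846 1.305 -4.221
vertex -4.078 1.091 -3.676
vertex -3.563 2.328 -3.336
endloop
endfacet
facet normal 0.086 -0.939 -0.332
outer loop
vertex -4.078 1.091 -3.676
vertex -3.457 1.172 -3.744
vertex -3.688 0.958 -3.199
endloop
endfacet
facet normal -0.749 0.133 0.649
outer loop
vertex -4.078 1.091 -3.676
vertex -3.688 0.958 -3.199
vertex -3.563 2.328 -3.336
endloop
endfacet
facet normal 0.088 -0.939 -0.332
outer loop
vertex -3.688 0.958 -3.199
vertex -3.457 1.172 -3.744
vertex -3.067 1.04 -3.267
endloop
endfacet
facet normal 0.097 0.090 0.991
outer loop
vertex -3.688 0.958 -3.199
vertex -3.067 1.04 -3.267
vertex -3.563 2.328 -3.336
endloop
endfacet

endsolid


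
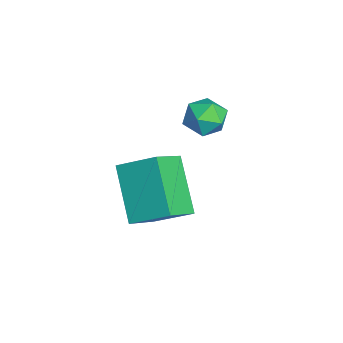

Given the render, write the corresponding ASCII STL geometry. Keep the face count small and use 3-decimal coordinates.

solid 
facet normal -0.592 0.588 -0.551
outer loop
vertex -0.949 1.528 2.181
vertex 0.619 1.759 0.743
vertex -1.446 0.342 1.448
endloop
endfacet
facet normal -0.733 -0.108 0.672
outer loop
vertex -0.599 -0.499 2.237
vertex -0.949 1.528 2.181
vertex -1.446 0.342 1.448
endloop
endfacet
facet normal -0.592 0.588 -0.552
outer loop
vertex -1.446 0.342 1.448
vertex 0.619 1.759 0.743
vertex 0.123 0.573 0.011
endloop
endfacet
facet normal -0.335 -0.802 -0.495
outer loop
vertex 0.123 0.573 0.011
vertex -0.599 -0.499 2.237
vertex -1.446 0.342 1.448
endloop
endfacet
facet normal 0.335 0.802 0.495
outer loop
vertex -0.949 1.528 2.181
vertex 1.466 0.918 1.532
vertex 0.619 1.759 0.743
endloop
endfacet
facet normal -0.733 -0.108 0.672
outer loop
vertex -0.103 0.687 2.969
vertex -0.949 1.528 2.181
vertex -0.599 -0.499 2.237
endloop
endfacet
facet normal 0.335 0.801 0.495
outer loop
vertex -0.103 0.687 2.969
vertex 1.466 0.918 1.532
vertex -0.949 1.528 2.181
endloop
endfacet
facet normal 0.733 0.108 -0.672
outer loop
vertex 0.619 1.759 0.743
vertex 1.466 0.918 1.532
vertex 0.123 0.573 0.011
endloop
endfacet
facet normal -0.336 -0.801 -0.495
outer loop
vertex 0.969 -0.268 0.799
vertex -0.599 -0.499 2.237
vertex 0.123 0.573 0.011
endloop
endfacet
facet normal 0.733 0.108 -0.672
outer loop
vertex 0.123 0.573 0.011
vertex 1.466 0.918 1.532
vertex 0.969 -0.268 0.799
endloop
endfacet
facet normal 0.592 -0.588 0.551
outer loop
vertex 0.969 -0.268 0.799
vertex -0.103 0.687 2.969
vertex -0.599 -0.499 2.237
endloop
endfacet
facet normal 0.591 -0.589 0.551
outer loop
vertex 1.466 0.918 1.532
vertex -0.103 0.687 2.969
vertex 0.969 -0.268 0.799
endloop
endfacet
facet normal 0.315 0.767 0.559
outer loop
vertex -3.214 3.323 2.311
vertex -2.982 2.806 2.89
vertex -2.464 3.019 2.305
endloop
endfacet
facet normal 0.371 0.918 -0.137
outer loop
vertex -3.214 3.323 2.311
vertex -2.464 3.019 2.305
vertex -2.88 3.084 1.614
endloop
endfacet
facet normal -0.277 0.860 -0.428
outer loop
vertex -3.214 3.323 2.311
vertex -2.88 3.084 1.614
vertex -3.656 2.912 1.771
endloop
endfacet
facet normal -0.734 0.673 0.089
outer loop
vertex -3.214 3.323 2.311
vertex -3.656 2.912 1.771
vertex -3.718 2.74 2.56
endloop
endfacet
facet normal -0.368 0.616 0.697
outer loop
vertex -3.214 3.323 2.311
vertex -3.718 2.74 2.56
vertex -2.982 2.806 2.89
endloop
endfacet
facet normal 0.792 0.426 -0.437
outer loop
vertex -2.88 3.084 1.614
vertex -2.464 3.019 2.305
vertex -2.442 2.42 1.76
endloop
endfacet
facet normal 0.703 0.181 0.688
outer loop
vertex -2.464 3.019 2.305
vertex -2.982 2.806 2.89
vertex -2.504 2.248 2.549
endloop
endfacet
facet normal -0.403 -0.065 0.913
outer loop
vertex -2.982 2.806 2.89
vertex -3.718 2.74 2.56
vertex -3.28 2.076 2.706
endloop
endfacet
facet normal -0.997 0.029 -0.072
outer loop
vertex -3.718 2.74 2.56
vertex -3.656 2.912 1.771
vertex -3.696 2.141 2.015
endloop
endfacet
facet normal -0.257 0.334 -0.907
outer loop
vertex -3.656 2.912 1.771
vertex -2.88 3.084 1.614
vertex -3.178 2.354 1.43
endloop
endfacet
facet normal 0.734 -0.673 -0.089
outer loop
vertex -2.946 1.837 2.009
vertex -2.442 2.42 1.76
vertex -2.504 2.248 2.549
endloop
endfacet
facet normal 0.277 -0.860 0.428
outer loop
vertex -2.946 1.837 2.009
vertex -2.504 2.248 2.549
vertex -3.28 2.076 2.706
endloop
endfacet
facet normal -0.371 -0.918 0.137
outer loop
vertex -2.946 1.837 2.009
vertex -3.28 2.076 2.706
vertex -3.696 2.141 2.015
endloop
endfacet
facet normal -0.315 -0.767 -0.559
outer loop
vertex -2.946 1.837 2.009
vertex -3.696 2.141 2.015
vertex -3.178 2.354 1.43
endloop
endfacet
facet normal 0.368 -0.616 -0.697
outer loop
vertex -2.946 1.837 2.009
vertex -3.178 2.354 1.43
vertex -2.442 2.42 1.76
endloop
endfacet
facet normal 0.997 -0.029 0.072
outer loop
vertex -2.504 2.248 2.549
vertex -2.442 2.42 1.76
vertex -2.464 3.019 2.305
endloop
endfacet
facet normal 0.257 -0.334 0.907
outer loop
vertex -3.28 2.076 2.706
vertex -2.504 2.248 2.549
vertex -2.982 2.806 2.89
endloop
endfacet
facet normal -0.792 -0.426 0.437
outer loop
vertex -3.696 2.141 2.015
vertex -3.28 2.076 2.706
vertex -3.718 2.74 2.56
endloop
endfacet
facet normal -0.703 -0.181 -0.688
outer loop
vertex -3.178 2.354 1.43
vertex -3.696 2.141 2.015
vertex -3.656 2.912 1.771
endloop
endfacet
facet normal 0.403 0.065 -0.913
outer loop
vertex -2.442 2.42 1.76
vertex -3.178 2.354 1.43
vertex -2.88 3.084 1.614
endloop
endfacet

endsolid


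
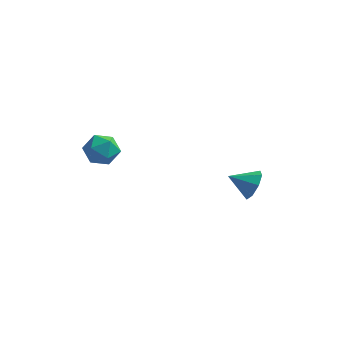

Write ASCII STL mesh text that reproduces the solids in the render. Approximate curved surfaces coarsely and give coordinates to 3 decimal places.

solid 
facet normal -0.849 0.402 0.342
outer loop
vertex -2.408 -0.458 1.23
vertex -2.673 -1.073 1.295
vertex -2.336 -0.796 1.807
endloop
endfacet
facet normal -0.288 0.810 0.511
outer loop
vertex -2.408 -0.458 1.23
vertex -2.336 -0.796 1.807
vertex -1.817 -0.451 1.552
endloop
endfacet
facet normal 0.040 0.995 -0.095
outer loop
vertex -2.408 -0.458 1.23
vertex -1.817 -0.451 1.552
vertex -1.834 -0.514 0.883
endloop
endfacet
facet normal -0.317 0.701 -0.638
outer loop
vertex -2.408 -0.458 1.23
vertex -1.834 -0.514 0.883
vertex -2.363 -0.899 0.723
endloop
endfacet
facet normal -0.867 0.335 -0.368
outer loop
vertex -2.408 -0.458 1.23
vertex -2.363 -0.899 0.723
vertex -2.673 -1.073 1.295
endloop
endfacet
facet normal 0.163 0.416 0.895
outer loop
vertex -1.817 -0.451 1.552
vertex -2.336 -0.796 1.807
vertex -1.717 -1.061 1.817
endloop
endfacet
facet normal -0.743 -0.246 0.622
outer loop
vertex -2.336 -0.796 1.807
vertex -2.673 -1.073 1.295
vertex -2.246 -1.446 1.657
endloop
endfacet
facet normal -0.772 -0.355 -0.527
outer loop
vertex -2.673 -1.073 1.295
vertex -2.363 -0.899 0.723
vertex -2.263 -1.509 0.988
endloop
endfacet
facet normal 0.118 0.239 -0.964
outer loop
vertex -2.363 -0.899 0.723
vertex -1.834 -0.514 0.883
vertex -1.744 -1.164 0.733
endloop
endfacet
facet normal 0.695 0.714 -0.085
outer loop
vertex -1.834 -0.514 0.883
vertex -1.817 -0.451 1.552
vertex -1.407 -0.887 1.245
endloop
endfacet
facet normal 0.317 -0.701 0.638
outer loop
vertex -1.672 -1.502 1.31
vertex -1.717 -1.061 1.817
vertex -2.246 -1.446 1.657
endloop
endfacet
facet normal -0.040 -0.995 0.095
outer loop
vertex -1.672 -1.502 1.31
vertex -2.246 -1.446 1.657
vertex -2.263 -1.509 0.988
endloop
endfacet
facet normal 0.288 -0.810 -0.511
outer loop
vertex -1.672 -1.502 1.31
vertex -2.263 -1.509 0.988
vertex -1.744 -1.164 0.733
endloop
endfacet
facet normal 0.849 -0.402 -0.342
outer loop
vertex -1.672 -1.502 1.31
vertex -1.744 -1.164 0.733
vertex -1.407 -0.887 1.245
endloop
endfacet
facet normal 0.867 -0.335 0.368
outer loop
vertex -1.672 -1.502 1.31
vertex -1.407 -0.887 1.245
vertex -1.717 -1.061 1.817
endloop
endfacet
facet normal -0.118 -0.239 0.964
outer loop
vertex -2.246 -1.446 1.657
vertex -1.717 -1.061 1.817
vertex -2.336 -0.796 1.807
endloop
endfacet
facet normal -0.695 -0.714 0.085
outer loop
vertex -2.263 -1.509 0.988
vertex -2.246 -1.446 1.657
vertex -2.673 -1.073 1.295
endloop
endfacet
facet normal -0.163 -0.416 -0.895
outer loop
vertex -1.744 -1.164 0.733
vertex -2.263 -1.509 0.988
vertex -2.363 -0.899 0.723
endloop
endfacet
facet normal 0.743 0.246 -0.622
outer loop
vertex -1.407 -0.887 1.245
vertex -1.744 -1.164 0.733
vertex -1.834 -0.514 0.883
endloop
endfacet
facet normal 0.772 0.355 0.527
outer loop
vertex -1.717 -1.061 1.817
vertex -1.407 -0.887 1.245
vertex -1.817 -0.451 1.552
endloop
endfacet
facet normal 0.880 0.173 -0.442
outer loop
vertex 2.365 3.09 -2.847
vertex 2.08 3.537 -3.24
vertex 2.373 3.555 -2.649
endloop
endfacet
facet normal -0.054 -0.390 0.919
outer loop
vertex 2.365 3.09 -2.847
vertex 2.373 3.555 -2.649
vertex 1.2 3.363 -2.8
endloop
endfacet
facet normal 0.880 0.174 -0.442
outer loop
vertex 2.373 3.555 -2.649
vertex 2.08 3.537 -3.24
vertex 2.209 4.009 -2.797
endloop
endfacet
facet normal -0.164 0.252 0.954
outer loop
vertex 2.373 3.555 -2.649
vertex 2.209 4.009 -2.797
vertex 1.2 3.363 -2.8
endloop
endfacet
facet normal 0.881 0.173 -0.441
outer loop
vertex 2.209 4.009 -2.797
vertex 2.08 3.537 -3.24
vertex 1.97 4.187 -3.205
endloop
endfacet
facet normal -0.446 0.694 0.564
outer loop
vertex 2.209 4.009 -2.797
vertex 1.97 4.187 -3.205
vertex 1.2 3.363 -2.8
endloop
endfacet
facet normal 0.880 0.173 -0.442
outer loop
vertex 1.97 4.187 -3.205
vertex 2.08 3.537 -3.24
vertex 1.795 3.984 -3.633
endloop
endfacet
facet normal -0.735 0.677 -0.020
outer loop
vertex 1.97 4.187 -3.205
vertex 1.795 3.984 -3.633
vertex 1.2 3.363 -2.8
endloop
endfacet
facet normal 0.881 0.175 -0.440
outer loop
vertex 1.795 3.984 -3.633
vertex 2.08 3.537 -3.24
vertex 1.788 3.519 -3.832
endloop
endfacet
facet normal -0.863 0.210 -0.460
outer loop
vertex 1.795 3.984 -3.633
vertex 1.788 3.519 -3.832
vertex 1.2 3.363 -2.8
endloop
endfacet
facet normal 0.881 0.175 -0.440
outer loop
vertex 1.788 3.519 -3.832
vertex 2.08 3.537 -3.24
vertex 1.952 3.065 -3.684
endloop
endfacet
facet normal -0.753 -0.433 -0.495
outer loop
vertex 1.788 3.519 -3.832
vertex 1.952 3.065 -3.684
vertex 1.2 3.363 -2.8
endloop
endfacet
facet normal 0.881 0.175 -0.440
outer loop
vertex 1.952 3.065 -3.684
vertex 2.08 3.537 -3.24
vertex 2.191 2.887 -3.276
endloop
endfacet
facet normal -0.471 -0.876 -0.106
outer loop
vertex 1.952 3.065 -3.684
vertex 2.191 2.887 -3.276
vertex 1.2 3.363 -2.8
endloop
endfacet
facet normal 0.881 0.175 -0.440
outer loop
vertex 2.191 2.887 -3.276
vertex 2.08 3.537 -3.24
vertex 2.365 3.09 -2.847
endloop
endfacet
facet normal -0.182 -0.858 0.480
outer loop
vertex 2.191 2.887 -3.276
vertex 2.365 3.09 -2.847
vertex 1.2 3.363 -2.8
endloop
endfacet

endsolid
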